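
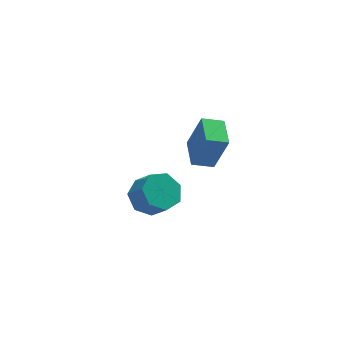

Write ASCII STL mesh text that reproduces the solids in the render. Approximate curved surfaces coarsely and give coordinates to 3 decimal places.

solid 
facet normal -0.381 0.554 -0.741
outer loop
vertex -1.75 2.708 -4.114
vertex -2.727 2.254 -3.951
vertex -2.31 3.152 -3.494
endloop
endfacet
facet normal 0.711 0.687 0.150
outer loop
vertex -1.75 2.708 -4.114
vertex -2.31 3.152 -3.494
vertex -1.195 1.899 -3.032
endloop
endfacet
facet normal 0.711 0.688 0.150
outer loop
vertex -1.195 1.899 -3.032
vertex -2.31 3.152 -3.494
vertex -1.755 2.343 -2.413
endloop
endfacet
facet normal 0.380 -0.554 0.741
outer loop
vertex -1.195 1.899 -3.032
vertex -1.755 2.343 -2.413
vertex -2.173 1.446 -2.869
endloop
endfacet
facet normal -0.380 0.554 -0.741
outer loop
vertex -2.31 3.152 -3.494
vertex -2.727 2.254 -3.951
vertex -3.184 2.92 -3.219
endloop
endfacet
facet normal -0.021 0.795 0.606
outer loop
vertex -2.31 3.152 -3.494
vertex -3.184 2.92 -3.219
vertex -1.755 2.343 -2.413
endloop
endfacet
facet normal -0.020 0.796 0.605
outer loop
vertex -1.755 2.343 -2.413
vertex -3.184 2.92 -3.219
vertex -2.629 2.111 -2.137
endloop
endfacet
facet normal 0.381 -0.554 0.740
outer loop
vertex -1.755 2.343 -2.413
vertex -2.629 2.111 -2.137
vertex -2.173 1.446 -2.869
endloop
endfacet
facet normal -0.380 0.553 -0.741
outer loop
vertex -3.184 2.92 -3.219
vertex -2.727 2.254 -3.951
vertex -3.715 2.187 -3.494
endloop
endfacet
facet normal -0.735 0.305 0.605
outer loop
vertex -3.184 2.92 -3.219
vertex -3.715 2.187 -3.494
vertex -2.629 2.111 -2.137
endloop
endfacet
facet normal -0.735 0.305 0.605
outer loop
vertex -2.629 2.111 -2.137
vertex -3.715 2.187 -3.494
vertex -3.16 1.378 -2.413
endloop
endfacet
facet normal 0.380 -0.554 0.740
outer loop
vertex -2.629 2.111 -2.137
vertex -3.16 1.378 -2.413
vertex -2.173 1.446 -2.869
endloop
endfacet
facet normal -0.380 0.554 -0.740
outer loop
vertex -3.715 2.187 -3.494
vertex -2.727 2.254 -3.951
vertex -3.502 1.505 -4.114
endloop
endfacet
facet normal -0.897 -0.416 0.149
outer loop
vertex -3.715 2.187 -3.494
vertex -3.502 1.505 -4.114
vertex -3.16 1.378 -2.413
endloop
endfacet
facet normal -0.897 -0.416 0.149
outer loop
vertex -3.16 1.378 -2.413
vertex -3.502 1.505 -4.114
vertex -2.947 0.696 -3.032
endloop
endfacet
facet normal 0.380 -0.554 0.741
outer loop
vertex -3.16 1.378 -2.413
vertex -2.947 0.696 -3.032
vertex -2.173 1.446 -2.869
endloop
endfacet
facet normal -0.380 0.554 -0.741
outer loop
vertex -3.502 1.505 -4.114
vertex -2.727 2.254 -3.951
vertex -2.706 1.387 -4.61
endloop
endfacet
facet normal -0.383 -0.823 -0.419
outer loop
vertex -3.502 1.505 -4.114
vertex -2.706 1.387 -4.61
vertex -2.947 0.696 -3.032
endloop
endfacet
facet normal -0.384 -0.823 -0.419
outer loop
vertex -2.947 0.696 -3.032
vertex -2.706 1.387 -4.61
vertex -2.151 0.578 -3.529
endloop
endfacet
facet normal 0.380 -0.554 0.741
outer loop
vertex -2.947 0.696 -3.032
vertex -2.151 0.578 -3.529
vertex -2.173 1.446 -2.869
endloop
endfacet
facet normal -0.380 0.554 -0.741
outer loop
vertex -2.706 1.387 -4.61
vertex -2.727 2.254 -3.951
vertex -1.926 1.922 -4.61
endloop
endfacet
facet normal 0.419 -0.611 -0.672
outer loop
vertex -2.706 1.387 -4.61
vertex -1.926 1.922 -4.61
vertex -2.151 0.578 -3.529
endloop
endfacet
facet normal 0.420 -0.611 -0.672
outer loop
vertex -2.151 0.578 -3.529
vertex -1.926 1.922 -4.61
vertex -1.371 1.114 -3.529
endloop
endfacet
facet normal 0.380 -0.554 0.741
outer loop
vertex -2.151 0.578 -3.529
vertex -1.371 1.114 -3.529
vertex -2.173 1.446 -2.869
endloop
endfacet
facet normal -0.381 0.553 -0.741
outer loop
vertex -1.926 1.922 -4.61
vertex -2.727 2.254 -3.951
vertex -1.75 2.708 -4.114
endloop
endfacet
facet normal 0.906 0.062 -0.419
outer loop
vertex -1.926 1.922 -4.61
vertex -1.75 2.708 -4.114
vertex -1.371 1.114 -3.529
endloop
endfacet
facet normal 0.906 0.062 -0.419
outer loop
vertex -1.371 1.114 -3.529
vertex -1.75 2.708 -4.114
vertex -1.195 1.899 -3.032
endloop
endfacet
facet normal 0.380 -0.554 0.741
outer loop
vertex -1.371 1.114 -3.529
vertex -1.195 1.899 -3.032
vertex -2.173 1.446 -2.869
endloop
endfacet
facet normal -0.951 0.045 0.306
outer loop
vertex -0.682 -1.127 2.998
vertex -0.546 0.414 3.196
vertex -1.29 -0.824 1.064
endloop
endfacet
facet normal -0.088 -0.988 -0.127
outer loop
vertex -0.234 -0.874 0.724
vertex -0.682 -1.127 2.998
vertex -1.29 -0.824 1.064
endloop
endfacet
facet normal -0.951 0.045 0.306
outer loop
vertex -1.29 -0.824 1.064
vertex -0.546 0.414 3.196
vertex -1.154 0.717 1.262
endloop
endfacet
facet normal -0.297 0.147 -0.943
outer loop
vertex -1.154 0.717 1.262
vertex -0.234 -0.874 0.724
vertex -1.29 -0.824 1.064
endloop
endfacet
facet normal 0.297 -0.147 0.943
outer loop
vertex -0.682 -1.127 2.998
vertex 0.51 0.364 2.856
vertex -0.546 0.414 3.196
endloop
endfacet
facet normal -0.088 -0.988 -0.127
outer loop
vertex 0.374 -1.177 2.658
vertex -0.682 -1.127 2.998
vertex -0.234 -0.874 0.724
endloop
endfacet
facet normal 0.297 -0.147 0.943
outer loop
vertex 0.374 -1.177 2.658
vertex 0.51 0.364 2.856
vertex -0.682 -1.127 2.998
endloop
endfacet
facet normal 0.088 0.988 0.127
outer loop
vertex -0.546 0.414 3.196
vertex 0.51 0.364 2.856
vertex -1.154 0.717 1.262
endloop
endfacet
facet normal -0.297 0.147 -0.943
outer loop
vertex -0.098 0.667 0.922
vertex -0.234 -0.874 0.724
vertex -1.154 0.717 1.262
endloop
endfacet
facet normal 0.088 0.988 0.127
outer loop
vertex -1.154 0.717 1.262
vertex 0.51 0.364 2.856
vertex -0.098 0.667 0.922
endloop
endfacet
facet normal 0.951 -0.045 -0.306
outer loop
vertex -0.098 0.667 0.922
vertex 0.374 -1.177 2.658
vertex -0.234 -0.874 0.724
endloop
endfacet
facet normal 0.951 -0.045 -0.306
outer loop
vertex 0.51 0.364 2.856
vertex 0.374 -1.177 2.658
vertex -0.098 0.667 0.922
endloop
endfacet

endsolid


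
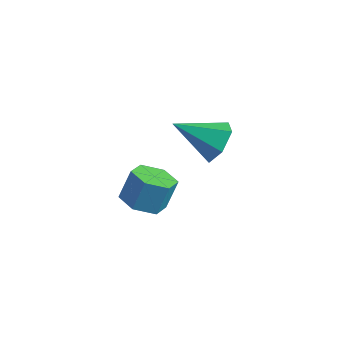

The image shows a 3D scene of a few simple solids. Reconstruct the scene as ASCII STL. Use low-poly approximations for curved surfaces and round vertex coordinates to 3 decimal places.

solid 
facet normal 0.721 0.471 -0.507
outer loop
vertex 0.434 -4.145 3.583
vertex -0.224 -3.45 3.293
vertex 0.292 -3.327 4.141
endloop
endfacet
facet normal 0.341 -0.489 0.803
outer loop
vertex 0.434 -4.145 3.583
vertex 0.292 -3.327 4.141
vertex -1.696 -4.41 4.327
endloop
endfacet
facet normal 0.722 0.471 -0.507
outer loop
vertex 0.292 -3.327 4.141
vertex -0.224 -3.45 3.293
vertex -0.366 -2.632 3.85
endloop
endfacet
facet normal -0.084 0.316 0.945
outer loop
vertex 0.292 -3.327 4.141
vertex -0.366 -2.632 3.85
vertex -1.696 -4.41 4.327
endloop
endfacet
facet normal 0.722 0.471 -0.507
outer loop
vertex -0.366 -2.632 3.85
vertex -0.224 -3.45 3.293
vertex -0.881 -2.755 3.002
endloop
endfacet
facet normal -0.707 0.620 0.340
outer loop
vertex -0.366 -2.632 3.85
vertex -0.881 -2.755 3.002
vertex -1.696 -4.41 4.327
endloop
endfacet
facet normal 0.722 0.471 -0.507
outer loop
vertex -0.881 -2.755 3.002
vertex -0.224 -3.45 3.293
vertex -0.739 -3.573 2.445
endloop
endfacet
facet normal -0.905 0.120 -0.407
outer loop
vertex -0.881 -2.755 3.002
vertex -0.739 -3.573 2.445
vertex -1.696 -4.41 4.327
endloop
endfacet
facet normal 0.722 0.471 -0.507
outer loop
vertex -0.739 -3.573 2.445
vertex -0.224 -3.45 3.293
vertex -0.082 -4.268 2.735
endloop
endfacet
facet normal -0.481 -0.684 -0.549
outer loop
vertex -0.739 -3.573 2.445
vertex -0.082 -4.268 2.735
vertex -1.696 -4.41 4.327
endloop
endfacet
facet normal 0.721 0.471 -0.507
outer loop
vertex -0.082 -4.268 2.735
vertex -0.224 -3.45 3.293
vertex 0.434 -4.145 3.583
endloop
endfacet
facet normal 0.143 -0.988 0.057
outer loop
vertex -0.082 -4.268 2.735
vertex 0.434 -4.145 3.583
vertex -1.696 -4.41 4.327
endloop
endfacet
facet normal -0.119 -0.406 -0.906
outer loop
vertex -2.48 -4.428 -1.788
vertex -3.436 -4.105 -1.807
vertex -2.698 -3.518 -2.167
endloop
endfacet
facet normal 0.969 0.151 -0.195
outer loop
vertex -2.48 -4.428 -1.788
vertex -2.698 -3.518 -2.167
vertex -2.307 -3.839 -0.474
endloop
endfacet
facet normal 0.969 0.151 -0.195
outer loop
vertex -2.307 -3.839 -0.474
vertex -2.698 -3.518 -2.167
vertex -2.525 -2.929 -0.854
endloop
endfacet
facet normal 0.120 0.407 0.906
outer loop
vertex -2.307 -3.839 -0.474
vertex -2.525 -2.929 -0.854
vertex -3.264 -3.515 -0.493
endloop
endfacet
facet normal -0.119 -0.406 -0.906
outer loop
vertex -2.698 -3.518 -2.167
vertex -3.436 -4.105 -1.807
vertex -3.654 -3.194 -2.186
endloop
endfacet
facet normal 0.298 0.856 -0.423
outer loop
vertex -2.698 -3.518 -2.167
vertex -3.654 -3.194 -2.186
vertex -2.525 -2.929 -0.854
endloop
endfacet
facet normal 0.298 0.856 -0.423
outer loop
vertex -2.525 -2.929 -0.854
vertex -3.654 -3.194 -2.186
vertex -3.481 -2.605 -0.873
endloop
endfacet
facet normal 0.120 0.407 0.906
outer loop
vertex -2.525 -2.929 -0.854
vertex -3.481 -2.605 -0.873
vertex -3.264 -3.515 -0.493
endloop
endfacet
facet normal -0.119 -0.406 -0.906
outer loop
vertex -3.654 -3.194 -2.186
vertex -3.436 -4.105 -1.807
vertex -4.393 -3.781 -1.826
endloop
endfacet
facet normal -0.671 0.705 -0.228
outer loop
vertex -3.654 -3.194 -2.186
vertex -4.393 -3.781 -1.826
vertex -3.481 -2.605 -0.873
endloop
endfacet
facet normal -0.671 0.705 -0.228
outer loop
vertex -3.481 -2.605 -0.873
vertex -4.393 -3.781 -1.826
vertex -4.22 -3.192 -0.512
endloop
endfacet
facet normal 0.119 0.407 0.906
outer loop
vertex -3.481 -2.605 -0.873
vertex -4.22 -3.192 -0.512
vertex -3.264 -3.515 -0.493
endloop
endfacet
facet normal -0.120 -0.407 -0.906
outer loop
vertex -4.393 -3.781 -1.826
vertex -3.436 -4.105 -1.807
vertex -4.175 -4.691 -1.446
endloop
endfacet
facet normal -0.969 -0.151 0.195
outer loop
vertex -4.393 -3.781 -1.826
vertex -4.175 -4.691 -1.446
vertex -4.22 -3.192 -0.512
endloop
endfacet
facet normal -0.969 -0.151 0.195
outer loop
vertex -4.22 -3.192 -0.512
vertex -4.175 -4.691 -1.446
vertex -4.002 -4.102 -0.133
endloop
endfacet
facet normal 0.119 0.406 0.906
outer loop
vertex -4.22 -3.192 -0.512
vertex -4.002 -4.102 -0.133
vertex -3.264 -3.515 -0.493
endloop
endfacet
facet normal -0.120 -0.407 -0.906
outer loop
vertex -4.175 -4.691 -1.446
vertex -3.436 -4.105 -1.807
vertex -3.219 -5.015 -1.427
endloop
endfacet
facet normal -0.298 -0.856 0.423
outer loop
vertex -4.175 -4.691 -1.446
vertex -3.219 -5.015 -1.427
vertex -4.002 -4.102 -0.133
endloop
endfacet
facet normal -0.298 -0.856 0.423
outer loop
vertex -4.002 -4.102 -0.133
vertex -3.219 -5.015 -1.427
vertex -3.046 -4.426 -0.114
endloop
endfacet
facet normal 0.119 0.406 0.906
outer loop
vertex -4.002 -4.102 -0.133
vertex -3.046 -4.426 -0.114
vertex -3.264 -3.515 -0.493
endloop
endfacet
facet normal -0.119 -0.407 -0.906
outer loop
vertex -3.219 -5.015 -1.427
vertex -3.436 -4.105 -1.807
vertex -2.48 -4.428 -1.788
endloop
endfacet
facet normal 0.671 -0.705 0.228
outer loop
vertex -3.219 -5.015 -1.427
vertex -2.48 -4.428 -1.788
vertex -3.046 -4.426 -0.114
endloop
endfacet
facet normal 0.671 -0.705 0.228
outer loop
vertex -3.046 -4.426 -0.114
vertex -2.48 -4.428 -1.788
vertex -2.307 -3.839 -0.474
endloop
endfacet
facet normal 0.119 0.406 0.906
outer loop
vertex -3.046 -4.426 -0.114
vertex -2.307 -3.839 -0.474
vertex -3.264 -3.515 -0.493
endloop
endfacet

endsolid


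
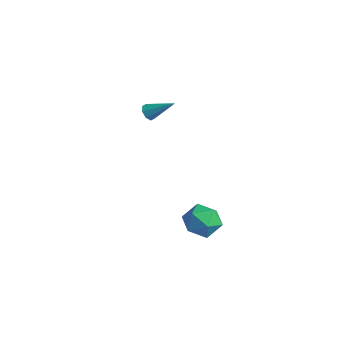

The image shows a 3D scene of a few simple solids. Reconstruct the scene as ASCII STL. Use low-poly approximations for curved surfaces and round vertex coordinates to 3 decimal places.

solid 
facet normal -0.676 -0.467 -0.570
outer loop
vertex -3.423 3.415 1.499
vertex -3.641 3.21 1.925
vertex -3.71 3.646 1.65
endloop
endfacet
facet normal 0.339 0.772 -0.537
outer loop
vertex -3.423 3.415 1.499
vertex -3.71 3.646 1.65
vertex -2.539 3.97 2.855
endloop
endfacet
facet normal -0.676 -0.467 -0.571
outer loop
vertex -3.71 3.646 1.65
vertex -3.641 3.21 1.925
vertex -3.956 3.622 1.961
endloop
endfacet
facet normal -0.192 0.978 -0.076
outer loop
vertex -3.71 3.646 1.65
vertex -3.956 3.622 1.961
vertex -2.539 3.97 2.855
endloop
endfacet
facet normal -0.676 -0.467 -0.571
outer loop
vertex -3.956 3.622 1.961
vertex -3.641 3.21 1.925
vertex -4.018 3.356 2.252
endloop
endfacet
facet normal -0.500 0.690 0.524
outer loop
vertex -3.956 3.622 1.961
vertex -4.018 3.356 2.252
vertex -2.539 3.97 2.855
endloop
endfacet
facet normal -0.676 -0.466 -0.571
outer loop
vertex -4.018 3.356 2.252
vertex -3.641 3.21 1.925
vertex -3.859 3.005 2.35
endloop
endfacet
facet normal -0.402 0.073 0.913
outer loop
vertex -4.018 3.356 2.252
vertex -3.859 3.005 2.35
vertex -2.539 3.97 2.855
endloop
endfacet
facet normal -0.675 -0.467 -0.571
outer loop
vertex -3.859 3.005 2.35
vertex -3.641 3.21 1.925
vertex -3.572 2.774 2.2
endloop
endfacet
facet normal 0.042 -0.507 0.861
outer loop
vertex -3.859 3.005 2.35
vertex -3.572 2.774 2.2
vertex -2.539 3.97 2.855
endloop
endfacet
facet normal -0.677 -0.466 -0.570
outer loop
vertex -3.572 2.774 2.2
vertex -3.641 3.21 1.925
vertex -3.326 2.798 1.888
endloop
endfacet
facet normal 0.575 -0.715 0.398
outer loop
vertex -3.572 2.774 2.2
vertex -3.326 2.798 1.888
vertex -2.539 3.97 2.855
endloop
endfacet
facet normal -0.676 -0.466 -0.570
outer loop
vertex -3.326 2.798 1.888
vertex -3.641 3.21 1.925
vertex -3.264 3.063 1.598
endloop
endfacet
facet normal 0.882 -0.426 -0.201
outer loop
vertex -3.326 2.798 1.888
vertex -3.264 3.063 1.598
vertex -2.539 3.97 2.855
endloop
endfacet
facet normal -0.676 -0.466 -0.570
outer loop
vertex -3.264 3.063 1.598
vertex -3.641 3.21 1.925
vertex -3.423 3.415 1.499
endloop
endfacet
facet normal 0.785 0.189 -0.589
outer loop
vertex -3.264 3.063 1.598
vertex -3.423 3.415 1.499
vertex -2.539 3.97 2.855
endloop
endfacet
facet normal -0.705 0.676 0.215
outer loop
vertex 2.244 1.563 -1.305
vertex 2.43 1.437 -0.299
vertex 2.949 2.149 -0.834
endloop
endfacet
facet normal -0.401 0.816 -0.415
outer loop
vertex 2.244 1.563 -1.305
vertex 2.949 2.149 -0.834
vertex 3.14 1.766 -1.771
endloop
endfacet
facet normal -0.491 0.247 -0.836
outer loop
vertex 2.244 1.563 -1.305
vertex 3.14 1.766 -1.771
vertex 2.739 0.818 -1.816
endloop
endfacet
facet normal -0.850 -0.246 -0.465
outer loop
vertex 2.244 1.563 -1.305
vertex 2.739 0.818 -1.816
vertex 2.3 0.614 -0.906
endloop
endfacet
facet normal -0.983 0.019 0.184
outer loop
vertex 2.244 1.563 -1.305
vertex 2.3 0.614 -0.906
vertex 2.43 1.437 -0.299
endloop
endfacet
facet normal 0.299 0.903 -0.308
outer loop
vertex 3.14 1.766 -1.771
vertex 2.949 2.149 -0.834
vertex 3.88 1.766 -1.054
endloop
endfacet
facet normal -0.193 0.675 0.712
outer loop
vertex 2.949 2.149 -0.834
vertex 2.43 1.437 -0.299
vertex 3.441 1.562 -0.144
endloop
endfacet
facet normal -0.642 -0.387 0.662
outer loop
vertex 2.43 1.437 -0.299
vertex 2.3 0.614 -0.906
vertex 3.04 0.614 -0.189
endloop
endfacet
facet normal -0.428 -0.816 -0.389
outer loop
vertex 2.3 0.614 -0.906
vertex 2.739 0.818 -1.816
vertex 3.231 0.231 -1.126
endloop
endfacet
facet normal 0.154 -0.018 -0.988
outer loop
vertex 2.739 0.818 -1.816
vertex 3.14 1.766 -1.771
vertex 3.75 0.943 -1.661
endloop
endfacet
facet normal 0.850 0.246 0.465
outer loop
vertex 3.936 0.817 -0.655
vertex 3.88 1.766 -1.054
vertex 3.441 1.562 -0.144
endloop
endfacet
facet normal 0.491 -0.247 0.836
outer loop
vertex 3.936 0.817 -0.655
vertex 3.441 1.562 -0.144
vertex 3.04 0.614 -0.189
endloop
endfacet
facet normal 0.401 -0.816 0.415
outer loop
vertex 3.936 0.817 -0.655
vertex 3.04 0.614 -0.189
vertex 3.231 0.231 -1.126
endloop
endfacet
facet normal 0.705 -0.676 -0.215
outer loop
vertex 3.936 0.817 -0.655
vertex 3.231 0.231 -1.126
vertex 3.75 0.943 -1.661
endloop
endfacet
facet normal 0.983 -0.019 -0.184
outer loop
vertex 3.936 0.817 -0.655
vertex 3.75 0.943 -1.661
vertex 3.88 1.766 -1.054
endloop
endfacet
facet normal 0.428 0.816 0.389
outer loop
vertex 3.441 1.562 -0.144
vertex 3.88 1.766 -1.054
vertex 2.949 2.149 -0.834
endloop
endfacet
facet normal -0.154 0.018 0.988
outer loop
vertex 3.04 0.614 -0.189
vertex 3.441 1.562 -0.144
vertex 2.43 1.437 -0.299
endloop
endfacet
facet normal -0.299 -0.903 0.308
outer loop
vertex 3.231 0.231 -1.126
vertex 3.04 0.614 -0.189
vertex 2.3 0.614 -0.906
endloop
endfacet
facet normal 0.193 -0.675 -0.712
outer loop
vertex 3.75 0.943 -1.661
vertex 3.231 0.231 -1.126
vertex 2.739 0.818 -1.816
endloop
endfacet
facet normal 0.642 0.387 -0.662
outer loop
vertex 3.88 1.766 -1.054
vertex 3.75 0.943 -1.661
vertex 3.14 1.766 -1.771
endloop
endfacet

endsolid


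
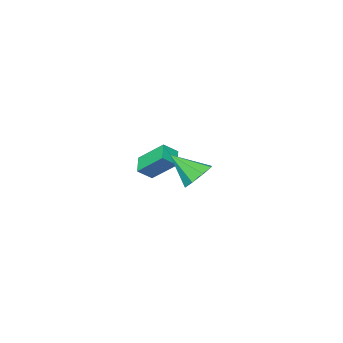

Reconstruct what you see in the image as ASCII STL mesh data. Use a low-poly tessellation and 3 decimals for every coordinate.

solid 
facet normal -0.408 0.631 -0.660
outer loop
vertex 0.589 3.204 -0.293
vertex 0.228 3.709 0.413
vertex 1.034 3.724 -0.071
endloop
endfacet
facet normal 0.781 -0.522 -0.343
outer loop
vertex 0.589 3.204 -0.293
vertex 1.034 3.724 -0.071
vertex 0.992 2.531 1.647
endloop
endfacet
facet normal -0.408 0.630 -0.661
outer loop
vertex 1.034 3.724 -0.071
vertex 0.228 3.709 0.413
vertex 1.007 4.236 0.434
endloop
endfacet
facet normal 0.999 0.017 0.036
outer loop
vertex 1.034 3.724 -0.071
vertex 1.007 4.236 0.434
vertex 0.992 2.531 1.647
endloop
endfacet
facet normal -0.408 0.630 -0.661
outer loop
vertex 1.007 4.236 0.434
vertex 0.228 3.709 0.413
vertex 0.524 4.439 0.926
endloop
endfacet
facet normal 0.732 0.390 0.558
outer loop
vertex 1.007 4.236 0.434
vertex 0.524 4.439 0.926
vertex 0.992 2.531 1.647
endloop
endfacet
facet normal -0.408 0.630 -0.661
outer loop
vertex 0.524 4.439 0.926
vertex 0.228 3.709 0.413
vertex -0.132 4.215 1.118
endloop
endfacet
facet normal 0.138 0.380 0.915
outer loop
vertex 0.524 4.439 0.926
vertex -0.132 4.215 1.118
vertex 0.992 2.531 1.647
endloop
endfacet
facet normal -0.408 0.630 -0.661
outer loop
vertex -0.132 4.215 1.118
vertex 0.228 3.709 0.413
vertex -0.577 3.695 0.897
endloop
endfacet
facet normal -0.437 -0.009 0.900
outer loop
vertex -0.132 4.215 1.118
vertex -0.577 3.695 0.897
vertex 0.992 2.531 1.647
endloop
endfacet
facet normal -0.408 0.631 -0.660
outer loop
vertex -0.577 3.695 0.897
vertex 0.228 3.709 0.413
vertex -0.55 3.183 0.391
endloop
endfacet
facet normal -0.655 -0.548 0.520
outer loop
vertex -0.577 3.695 0.897
vertex -0.55 3.183 0.391
vertex 0.992 2.531 1.647
endloop
endfacet
facet normal -0.408 0.631 -0.660
outer loop
vertex -0.55 3.183 0.391
vertex 0.228 3.709 0.413
vertex -0.067 2.98 -0.101
endloop
endfacet
facet normal -0.389 -0.921 -0.001
outer loop
vertex -0.55 3.183 0.391
vertex -0.067 2.98 -0.101
vertex 0.992 2.531 1.647
endloop
endfacet
facet normal -0.408 0.631 -0.660
outer loop
vertex -0.067 2.98 -0.101
vertex 0.228 3.709 0.413
vertex 0.589 3.204 -0.293
endloop
endfacet
facet normal 0.206 -0.910 -0.359
outer loop
vertex -0.067 2.98 -0.101
vertex 0.589 3.204 -0.293
vertex 0.992 2.531 1.647
endloop
endfacet
facet normal -0.763 0.226 -0.605
outer loop
vertex -2.594 -3.509 -1.994
vertex -3.174 -2.169 -0.763
vertex -1.95 -2.746 -2.522
endloop
endfacet
facet normal 0.303 -0.702 -0.644
outer loop
vertex -1.186 -2.971 -1.917
vertex -2.594 -3.509 -1.994
vertex -1.95 -2.746 -2.522
endloop
endfacet
facet normal -0.764 0.225 -0.605
outer loop
vertex -1.95 -2.746 -2.522
vertex -3.174 -2.169 -0.763
vertex -2.53 -1.405 -1.291
endloop
endfacet
facet normal 0.570 0.676 -0.468
outer loop
vertex -2.53 -1.405 -1.291
vertex -1.186 -2.971 -1.917
vertex -1.95 -2.746 -2.522
endloop
endfacet
facet normal -0.569 -0.676 0.468
outer loop
vertex -2.594 -3.509 -1.994
vertex -2.41 -2.394 -0.158
vertex -3.174 -2.169 -0.763
endloop
endfacet
facet normal 0.303 -0.701 -0.645
outer loop
vertex -1.83 -3.735 -1.389
vertex -2.594 -3.509 -1.994
vertex -1.186 -2.971 -1.917
endloop
endfacet
facet normal -0.570 -0.676 0.467
outer loop
vertex -1.83 -3.735 -1.389
vertex -2.41 -2.394 -0.158
vertex -2.594 -3.509 -1.994
endloop
endfacet
facet normal -0.304 0.702 0.645
outer loop
vertex -3.174 -2.169 -0.763
vertex -2.41 -2.394 -0.158
vertex -2.53 -1.405 -1.291
endloop
endfacet
facet normal 0.570 0.676 -0.467
outer loop
vertex -1.766 -1.631 -0.686
vertex -1.186 -2.971 -1.917
vertex -2.53 -1.405 -1.291
endloop
endfacet
facet normal -0.303 0.702 0.645
outer loop
vertex -2.53 -1.405 -1.291
vertex -2.41 -2.394 -0.158
vertex -1.766 -1.631 -0.686
endloop
endfacet
facet normal 0.764 -0.225 0.605
outer loop
vertex -1.766 -1.631 -0.686
vertex -1.83 -3.735 -1.389
vertex -1.186 -2.971 -1.917
endloop
endfacet
facet normal 0.763 -0.225 0.605
outer loop
vertex -2.41 -2.394 -0.158
vertex -1.83 -3.735 -1.389
vertex -1.766 -1.631 -0.686
endloop
endfacet

endsolid


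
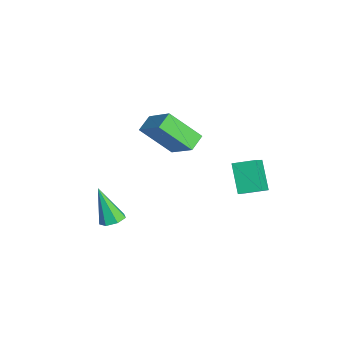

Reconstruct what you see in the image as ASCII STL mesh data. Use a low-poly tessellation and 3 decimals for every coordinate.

solid 
facet normal -0.725 -0.362 -0.586
outer loop
vertex -3.076 -0.173 -1.196
vertex -2.623 1.237 -2.628
vertex -2.463 -0.768 -1.587
endloop
endfacet
facet normal -0.221 -0.684 0.695
outer loop
vertex -1.157 -0.117 -0.532
vertex -3.076 -0.173 -1.196
vertex -2.463 -0.768 -1.587
endloop
endfacet
facet normal -0.724 -0.362 -0.586
outer loop
vertex -2.463 -0.768 -1.587
vertex -2.623 1.237 -2.628
vertex -2.009 0.642 -3.019
endloop
endfacet
facet normal 0.652 -0.633 -0.417
outer loop
vertex -2.009 0.642 -3.019
vertex -1.157 -0.117 -0.532
vertex -2.463 -0.768 -1.587
endloop
endfacet
facet normal -0.652 0.633 0.417
outer loop
vertex -3.076 -0.173 -1.196
vertex -1.317 1.888 -1.573
vertex -2.623 1.237 -2.628
endloop
endfacet
facet normal -0.221 -0.684 0.695
outer loop
vertex -1.771 0.478 -0.141
vertex -3.076 -0.173 -1.196
vertex -1.157 -0.117 -0.532
endloop
endfacet
facet normal -0.653 0.633 0.416
outer loop
vertex -1.771 0.478 -0.141
vertex -1.317 1.888 -1.573
vertex -3.076 -0.173 -1.196
endloop
endfacet
facet normal 0.220 0.684 -0.695
outer loop
vertex -2.623 1.237 -2.628
vertex -1.317 1.888 -1.573
vertex -2.009 0.642 -3.019
endloop
endfacet
facet normal 0.653 -0.633 -0.417
outer loop
vertex -0.704 1.293 -1.964
vertex -1.157 -0.117 -0.532
vertex -2.009 0.642 -3.019
endloop
endfacet
facet normal 0.221 0.684 -0.695
outer loop
vertex -2.009 0.642 -3.019
vertex -1.317 1.888 -1.573
vertex -0.704 1.293 -1.964
endloop
endfacet
facet normal 0.725 0.363 0.586
outer loop
vertex -0.704 1.293 -1.964
vertex -1.771 0.478 -0.141
vertex -1.157 -0.117 -0.532
endloop
endfacet
facet normal 0.725 0.362 0.586
outer loop
vertex -1.317 1.888 -1.573
vertex -1.771 0.478 -0.141
vertex -0.704 1.293 -1.964
endloop
endfacet
facet normal 0.327 0.267 -0.907
outer loop
vertex 1.712 -3.067 -4.5
vertex 1.224 -2.673 -4.56
vertex 1.795 -2.557 -4.32
endloop
endfacet
facet normal 0.802 -0.311 0.510
outer loop
vertex 1.712 -3.067 -4.5
vertex 1.795 -2.557 -4.32
vertex 0.596 -3.187 -2.82
endloop
endfacet
facet normal 0.326 0.268 -0.906
outer loop
vertex 1.795 -2.557 -4.32
vertex 1.224 -2.673 -4.56
vertex 1.448 -2.135 -4.32
endloop
endfacet
facet normal 0.579 0.476 0.662
outer loop
vertex 1.795 -2.557 -4.32
vertex 1.448 -2.135 -4.32
vertex 0.596 -3.187 -2.82
endloop
endfacet
facet normal 0.327 0.268 -0.906
outer loop
vertex 1.448 -2.135 -4.32
vertex 1.224 -2.673 -4.56
vertex 0.932 -2.117 -4.501
endloop
endfacet
facet normal -0.149 0.847 0.510
outer loop
vertex 1.448 -2.135 -4.32
vertex 0.932 -2.117 -4.501
vertex 0.596 -3.187 -2.82
endloop
endfacet
facet normal 0.327 0.268 -0.906
outer loop
vertex 0.932 -2.117 -4.501
vertex 1.224 -2.673 -4.56
vertex 0.637 -2.518 -4.726
endloop
endfacet
facet normal -0.836 0.523 0.165
outer loop
vertex 0.932 -2.117 -4.501
vertex 0.637 -2.518 -4.726
vertex 0.596 -3.187 -2.82
endloop
endfacet
facet normal 0.327 0.268 -0.906
outer loop
vertex 0.637 -2.518 -4.726
vertex 1.224 -2.673 -4.56
vertex 0.783 -3.035 -4.826
endloop
endfacet
facet normal -0.962 -0.251 -0.109
outer loop
vertex 0.637 -2.518 -4.726
vertex 0.783 -3.035 -4.826
vertex 0.596 -3.187 -2.82
endloop
endfacet
facet normal 0.326 0.269 -0.906
outer loop
vertex 0.783 -3.035 -4.826
vertex 1.224 -2.673 -4.56
vertex 1.262 -3.279 -4.726
endloop
endfacet
facet normal -0.433 -0.895 -0.108
outer loop
vertex 0.783 -3.035 -4.826
vertex 1.262 -3.279 -4.726
vertex 0.596 -3.187 -2.82
endloop
endfacet
facet normal 0.328 0.269 -0.906
outer loop
vertex 1.262 -3.279 -4.726
vertex 1.224 -2.673 -4.56
vertex 1.712 -3.067 -4.5
endloop
endfacet
facet normal 0.350 -0.922 0.167
outer loop
vertex 1.262 -3.279 -4.726
vertex 1.712 -3.067 -4.5
vertex 0.596 -3.187 -2.82
endloop
endfacet
facet normal -0.697 0.392 -0.600
outer loop
vertex 0.592 3.096 -2.172
vertex 0.894 4.089 -1.874
vertex 1.661 3.136 -3.389
endloop
endfacet
facet normal -0.280 -0.919 -0.276
outer loop
vertex 2.666 2.571 -2.526
vertex 0.592 3.096 -2.172
vertex 1.661 3.136 -3.389
endloop
endfacet
facet normal -0.697 0.392 -0.600
outer loop
vertex 1.661 3.136 -3.389
vertex 0.894 4.089 -1.874
vertex 1.963 4.129 -3.091
endloop
endfacet
facet normal 0.659 0.025 -0.751
outer loop
vertex 1.963 4.129 -3.091
vertex 2.666 2.571 -2.526
vertex 1.661 3.136 -3.389
endloop
endfacet
facet normal -0.659 -0.025 0.751
outer loop
vertex 0.592 3.096 -2.172
vertex 1.899 3.524 -1.011
vertex 0.894 4.089 -1.874
endloop
endfacet
facet normal -0.280 -0.919 -0.276
outer loop
vertex 1.597 2.531 -1.309
vertex 0.592 3.096 -2.172
vertex 2.666 2.571 -2.526
endloop
endfacet
facet normal -0.659 -0.025 0.751
outer loop
vertex 1.597 2.531 -1.309
vertex 1.899 3.524 -1.011
vertex 0.592 3.096 -2.172
endloop
endfacet
facet normal 0.280 0.919 0.276
outer loop
vertex 0.894 4.089 -1.874
vertex 1.899 3.524 -1.011
vertex 1.963 4.129 -3.091
endloop
endfacet
facet normal 0.659 0.025 -0.751
outer loop
vertex 2.968 3.564 -2.228
vertex 2.666 2.571 -2.526
vertex 1.963 4.129 -3.091
endloop
endfacet
facet normal 0.280 0.919 0.276
outer loop
vertex 1.963 4.129 -3.091
vertex 1.899 3.524 -1.011
vertex 2.968 3.564 -2.228
endloop
endfacet
facet normal 0.697 -0.392 0.600
outer loop
vertex 2.968 3.564 -2.228
vertex 1.597 2.531 -1.309
vertex 2.666 2.571 -2.526
endloop
endfacet
facet normal 0.697 -0.392 0.600
outer loop
vertex 1.899 3.524 -1.011
vertex 1.597 2.531 -1.309
vertex 2.968 3.564 -2.228
endloop
endfacet

endsolid


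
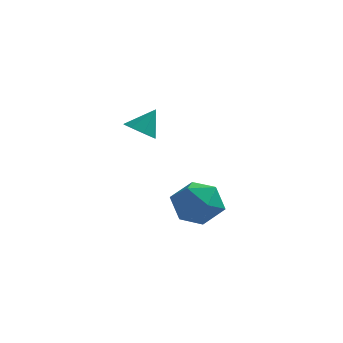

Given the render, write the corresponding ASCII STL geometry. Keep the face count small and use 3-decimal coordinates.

solid 
facet normal -0.431 -0.441 -0.787
outer loop
vertex -1.07 1.391 2.043
vertex -1.564 1.27 2.381
vertex -1.387 1.733 2.025
endloop
endfacet
facet normal 0.728 0.666 -0.166
outer loop
vertex -1.07 1.391 2.043
vertex -1.387 1.733 2.025
vertex -1.116 1.73 3.199
endloop
endfacet
facet normal -0.428 -0.442 -0.788
outer loop
vertex -1.387 1.733 2.025
vertex -1.564 1.27 2.381
vertex -1.808 1.804 2.214
endloop
endfacet
facet normal 0.152 0.988 -0.033
outer loop
vertex -1.387 1.733 2.025
vertex -1.808 1.804 2.214
vertex -1.116 1.73 3.199
endloop
endfacet
facet normal -0.431 -0.443 -0.786
outer loop
vertex -1.808 1.804 2.214
vertex -1.564 1.27 2.381
vertex -2.085 1.562 2.502
endloop
endfacet
facet normal -0.393 0.854 0.340
outer loop
vertex -1.808 1.804 2.214
vertex -2.085 1.562 2.502
vertex -1.116 1.73 3.199
endloop
endfacet
facet normal -0.430 -0.441 -0.788
outer loop
vertex -2.085 1.562 2.502
vertex -1.564 1.27 2.381
vertex -2.057 1.149 2.718
endloop
endfacet
facet normal -0.587 0.344 0.733
outer loop
vertex -2.085 1.562 2.502
vertex -2.057 1.149 2.718
vertex -1.116 1.73 3.199
endloop
endfacet
facet normal -0.430 -0.442 -0.787
outer loop
vertex -2.057 1.149 2.718
vertex -1.564 1.27 2.381
vertex -1.74 0.807 2.737
endloop
endfacet
facet normal -0.318 -0.244 0.916
outer loop
vertex -2.057 1.149 2.718
vertex -1.74 0.807 2.737
vertex -1.116 1.73 3.199
endloop
endfacet
facet normal -0.429 -0.442 -0.788
outer loop
vertex -1.74 0.807 2.737
vertex -1.564 1.27 2.381
vertex -1.319 0.737 2.547
endloop
endfacet
facet normal 0.259 -0.567 0.782
outer loop
vertex -1.74 0.807 2.737
vertex -1.319 0.737 2.547
vertex -1.116 1.73 3.199
endloop
endfacet
facet normal -0.432 -0.443 -0.786
outer loop
vertex -1.319 0.737 2.547
vertex -1.564 1.27 2.381
vertex -1.042 0.978 2.259
endloop
endfacet
facet normal 0.803 -0.433 0.410
outer loop
vertex -1.319 0.737 2.547
vertex -1.042 0.978 2.259
vertex -1.116 1.73 3.199
endloop
endfacet
facet normal -0.431 -0.441 -0.787
outer loop
vertex -1.042 0.978 2.259
vertex -1.564 1.27 2.381
vertex -1.07 1.391 2.043
endloop
endfacet
facet normal 0.997 0.077 0.017
outer loop
vertex -1.042 0.978 2.259
vertex -1.07 1.391 2.043
vertex -1.116 1.73 3.199
endloop
endfacet
facet normal -0.125 0.976 0.178
outer loop
vertex -0.39 3.468 -1.703
vertex -0.201 3.316 -0.734
vertex 0.547 3.526 -1.361
endloop
endfacet
facet normal 0.123 0.867 -0.483
outer loop
vertex -0.39 3.468 -1.703
vertex 0.547 3.526 -1.361
vertex 0.36 3.069 -2.229
endloop
endfacet
facet normal -0.341 0.448 -0.826
outer loop
vertex -0.39 3.468 -1.703
vertex 0.36 3.069 -2.229
vertex -0.504 2.577 -2.139
endloop
endfacet
facet normal -0.877 0.297 -0.378
outer loop
vertex -0.39 3.468 -1.703
vertex -0.504 2.577 -2.139
vertex -0.851 2.729 -1.214
endloop
endfacet
facet normal -0.743 0.624 0.243
outer loop
vertex -0.39 3.468 -1.703
vertex -0.851 2.729 -1.214
vertex -0.201 3.316 -0.734
endloop
endfacet
facet normal 0.741 0.515 -0.431
outer loop
vertex 0.36 3.069 -2.229
vertex 0.547 3.526 -1.361
vertex 1.011 2.671 -1.586
endloop
endfacet
facet normal 0.340 0.691 0.637
outer loop
vertex 0.547 3.526 -1.361
vertex -0.201 3.316 -0.734
vertex 0.664 2.823 -0.661
endloop
endfacet
facet normal -0.659 0.122 0.742
outer loop
vertex -0.201 3.316 -0.734
vertex -0.851 2.729 -1.214
vertex -0.2 2.331 -0.571
endloop
endfacet
facet normal -0.875 -0.406 -0.262
outer loop
vertex -0.851 2.729 -1.214
vertex -0.504 2.577 -2.139
vertex -0.387 1.874 -1.439
endloop
endfacet
facet normal -0.010 -0.163 -0.987
outer loop
vertex -0.504 2.577 -2.139
vertex 0.36 3.069 -2.229
vertex 0.361 2.084 -2.066
endloop
endfacet
facet normal 0.877 -0.297 0.378
outer loop
vertex 0.55 1.932 -1.097
vertex 1.011 2.671 -1.586
vertex 0.664 2.823 -0.661
endloop
endfacet
facet normal 0.341 -0.448 0.826
outer loop
vertex 0.55 1.932 -1.097
vertex 0.664 2.823 -0.661
vertex -0.2 2.331 -0.571
endloop
endfacet
facet normal -0.123 -0.867 0.483
outer loop
vertex 0.55 1.932 -1.097
vertex -0.2 2.331 -0.571
vertex -0.387 1.874 -1.439
endloop
endfacet
facet normal 0.125 -0.976 -0.178
outer loop
vertex 0.55 1.932 -1.097
vertex -0.387 1.874 -1.439
vertex 0.361 2.084 -2.066
endloop
endfacet
facet normal 0.743 -0.624 -0.243
outer loop
vertex 0.55 1.932 -1.097
vertex 0.361 2.084 -2.066
vertex 1.011 2.671 -1.586
endloop
endfacet
facet normal 0.875 0.406 0.262
outer loop
vertex 0.664 2.823 -0.661
vertex 1.011 2.671 -1.586
vertex 0.547 3.526 -1.361
endloop
endfacet
facet normal 0.010 0.163 0.987
outer loop
vertex -0.2 2.331 -0.571
vertex 0.664 2.823 -0.661
vertex -0.201 3.316 -0.734
endloop
endfacet
facet normal -0.741 -0.515 0.431
outer loop
vertex -0.387 1.874 -1.439
vertex -0.2 2.331 -0.571
vertex -0.851 2.729 -1.214
endloop
endfacet
facet normal -0.340 -0.691 -0.637
outer loop
vertex 0.361 2.084 -2.066
vertex -0.387 1.874 -1.439
vertex -0.504 2.577 -2.139
endloop
endfacet
facet normal 0.659 -0.122 -0.742
outer loop
vertex 1.011 2.671 -1.586
vertex 0.361 2.084 -2.066
vertex 0.36 3.069 -2.229
endloop
endfacet

endsolid


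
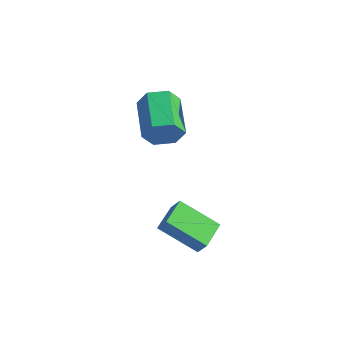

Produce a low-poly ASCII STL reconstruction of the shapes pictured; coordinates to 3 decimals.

solid 
facet normal -0.550 0.004 -0.835
outer loop
vertex 1.001 -3.123 -3.085
vertex 0.661 -1.806 -2.855
vertex 2.646 -2.51 -4.164
endloop
endfacet
facet normal 0.246 -0.955 -0.167
outer loop
vertex 3.119 -2.514 -3.445
vertex 1.001 -3.123 -3.085
vertex 2.646 -2.51 -4.164
endloop
endfacet
facet normal -0.549 0.005 -0.836
outer loop
vertex 2.646 -2.51 -4.164
vertex 0.661 -1.806 -2.855
vertex 2.306 -1.193 -3.933
endloop
endfacet
facet normal 0.798 0.298 -0.523
outer loop
vertex 2.306 -1.193 -3.933
vertex 3.119 -2.514 -3.445
vertex 2.646 -2.51 -4.164
endloop
endfacet
facet normal -0.798 -0.298 0.524
outer loop
vertex 1.001 -3.123 -3.085
vertex 1.134 -1.81 -2.136
vertex 0.661 -1.806 -2.855
endloop
endfacet
facet normal 0.246 -0.955 -0.167
outer loop
vertex 1.474 -3.127 -2.367
vertex 1.001 -3.123 -3.085
vertex 3.119 -2.514 -3.445
endloop
endfacet
facet normal -0.798 -0.298 0.524
outer loop
vertex 1.474 -3.127 -2.367
vertex 1.134 -1.81 -2.136
vertex 1.001 -3.123 -3.085
endloop
endfacet
facet normal -0.246 0.955 0.167
outer loop
vertex 0.661 -1.806 -2.855
vertex 1.134 -1.81 -2.136
vertex 2.306 -1.193 -3.933
endloop
endfacet
facet normal 0.798 0.298 -0.524
outer loop
vertex 2.779 -1.197 -3.215
vertex 3.119 -2.514 -3.445
vertex 2.306 -1.193 -3.933
endloop
endfacet
facet normal -0.246 0.955 0.167
outer loop
vertex 2.306 -1.193 -3.933
vertex 1.134 -1.81 -2.136
vertex 2.779 -1.197 -3.215
endloop
endfacet
facet normal 0.549 -0.004 0.836
outer loop
vertex 2.779 -1.197 -3.215
vertex 1.474 -3.127 -2.367
vertex 3.119 -2.514 -3.445
endloop
endfacet
facet normal 0.550 -0.005 0.835
outer loop
vertex 1.134 -1.81 -2.136
vertex 1.474 -3.127 -2.367
vertex 2.779 -1.197 -3.215
endloop
endfacet
facet normal 0.691 -0.674 -0.261
outer loop
vertex -1.353 0.903 -0.303
vertex -1.814 0.751 -1.131
vertex -1.134 1.427 -1.077
endloop
endfacet
facet normal 0.686 0.497 0.531
outer loop
vertex -1.353 0.903 -0.303
vertex -1.134 1.427 -1.077
vertex -2.845 2.361 0.259
endloop
endfacet
facet normal 0.686 0.498 0.531
outer loop
vertex -2.845 2.361 0.259
vertex -1.134 1.427 -1.077
vertex -2.626 2.884 -0.515
endloop
endfacet
facet normal -0.690 0.675 0.261
outer loop
vertex -2.845 2.361 0.259
vertex -2.626 2.884 -0.515
vertex -3.306 2.209 -0.569
endloop
endfacet
facet normal 0.691 -0.674 -0.261
outer loop
vertex -1.134 1.427 -1.077
vertex -1.814 0.751 -1.131
vertex -1.595 1.275 -1.905
endloop
endfacet
facet normal 0.541 0.721 -0.433
outer loop
vertex -1.134 1.427 -1.077
vertex -1.595 1.275 -1.905
vertex -2.626 2.884 -0.515
endloop
endfacet
facet normal 0.541 0.721 -0.433
outer loop
vertex -2.626 2.884 -0.515
vertex -1.595 1.275 -1.905
vertex -3.087 2.732 -1.343
endloop
endfacet
facet normal -0.690 0.675 0.261
outer loop
vertex -2.626 2.884 -0.515
vertex -3.087 2.732 -1.343
vertex -3.306 2.209 -0.569
endloop
endfacet
facet normal 0.691 -0.674 -0.261
outer loop
vertex -1.595 1.275 -1.905
vertex -1.814 0.751 -1.131
vertex -2.275 0.599 -1.959
endloop
endfacet
facet normal -0.145 0.223 -0.964
outer loop
vertex -1.595 1.275 -1.905
vertex -2.275 0.599 -1.959
vertex -3.087 2.732 -1.343
endloop
endfacet
facet normal -0.145 0.223 -0.964
outer loop
vertex -3.087 2.732 -1.343
vertex -2.275 0.599 -1.959
vertex -3.767 2.057 -1.397
endloop
endfacet
facet normal -0.690 0.675 0.261
outer loop
vertex -3.087 2.732 -1.343
vertex -3.767 2.057 -1.397
vertex -3.306 2.209 -0.569
endloop
endfacet
facet normal 0.690 -0.675 -0.261
outer loop
vertex -2.275 0.599 -1.959
vertex -1.814 0.751 -1.131
vertex -2.494 0.076 -1.185
endloop
endfacet
facet normal -0.686 -0.498 -0.530
outer loop
vertex -2.275 0.599 -1.959
vertex -2.494 0.076 -1.185
vertex -3.767 2.057 -1.397
endloop
endfacet
facet normal -0.686 -0.498 -0.531
outer loop
vertex -3.767 2.057 -1.397
vertex -2.494 0.076 -1.185
vertex -3.986 1.533 -0.623
endloop
endfacet
facet normal -0.691 0.674 0.261
outer loop
vertex -3.767 2.057 -1.397
vertex -3.986 1.533 -0.623
vertex -3.306 2.209 -0.569
endloop
endfacet
facet normal 0.690 -0.675 -0.261
outer loop
vertex -2.494 0.076 -1.185
vertex -1.814 0.751 -1.131
vertex -2.033 0.228 -0.357
endloop
endfacet
facet normal -0.541 -0.721 0.433
outer loop
vertex -2.494 0.076 -1.185
vertex -2.033 0.228 -0.357
vertex -3.986 1.533 -0.623
endloop
endfacet
facet normal -0.541 -0.721 0.433
outer loop
vertex -3.986 1.533 -0.623
vertex -2.033 0.228 -0.357
vertex -3.525 1.685 0.205
endloop
endfacet
facet normal -0.691 0.674 0.261
outer loop
vertex -3.986 1.533 -0.623
vertex -3.525 1.685 0.205
vertex -3.306 2.209 -0.569
endloop
endfacet
facet normal 0.690 -0.675 -0.261
outer loop
vertex -2.033 0.228 -0.357
vertex -1.814 0.751 -1.131
vertex -1.353 0.903 -0.303
endloop
endfacet
facet normal 0.145 -0.223 0.964
outer loop
vertex -2.033 0.228 -0.357
vertex -1.353 0.903 -0.303
vertex -3.525 1.685 0.205
endloop
endfacet
facet normal 0.145 -0.223 0.964
outer loop
vertex -3.525 1.685 0.205
vertex -1.353 0.903 -0.303
vertex -2.845 2.361 0.259
endloop
endfacet
facet normal -0.691 0.674 0.261
outer loop
vertex -3.525 1.685 0.205
vertex -2.845 2.361 0.259
vertex -3.306 2.209 -0.569
endloop
endfacet

endsolid


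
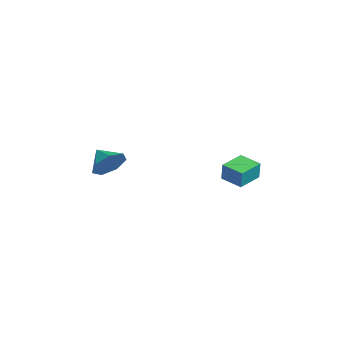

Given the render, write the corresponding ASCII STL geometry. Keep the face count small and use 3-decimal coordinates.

solid 
facet normal 0.777 0.423 -0.467
outer loop
vertex 1.785 -3.704 -1.191
vertex 1.206 -3.658 -2.113
vertex 1.279 -2.915 -1.319
endloop
endfacet
facet normal -0.179 0.045 0.983
outer loop
vertex 1.785 -3.704 -1.191
vertex 1.279 -2.915 -1.319
vertex 0.134 -4.242 -1.467
endloop
endfacet
facet normal 0.776 0.424 -0.468
outer loop
vertex 1.279 -2.915 -1.319
vertex 1.206 -3.658 -2.113
vertex 0.717 -2.686 -2.044
endloop
endfacet
facet normal -0.622 0.466 0.629
outer loop
vertex 1.279 -2.915 -1.319
vertex 0.717 -2.686 -2.044
vertex 0.134 -4.242 -1.467
endloop
endfacet
facet normal 0.776 0.424 -0.467
outer loop
vertex 0.717 -2.686 -2.044
vertex 1.206 -3.658 -2.113
vertex 0.523 -3.189 -2.822
endloop
endfacet
facet normal -0.936 0.353 0.005
outer loop
vertex 0.717 -2.686 -2.044
vertex 0.523 -3.189 -2.822
vertex 0.134 -4.242 -1.467
endloop
endfacet
facet normal 0.776 0.423 -0.468
outer loop
vertex 0.523 -3.189 -2.822
vertex 1.206 -3.658 -2.113
vertex 0.843 -4.046 -3.065
endloop
endfacet
facet normal -0.884 -0.211 -0.418
outer loop
vertex 0.523 -3.189 -2.822
vertex 0.843 -4.046 -3.065
vertex 0.134 -4.242 -1.467
endloop
endfacet
facet normal 0.776 0.423 -0.468
outer loop
vertex 0.843 -4.046 -3.065
vertex 1.206 -3.658 -2.113
vertex 1.436 -4.61 -2.591
endloop
endfacet
facet normal -0.504 -0.801 -0.322
outer loop
vertex 0.843 -4.046 -3.065
vertex 1.436 -4.61 -2.591
vertex 0.134 -4.242 -1.467
endloop
endfacet
facet normal 0.777 0.422 -0.467
outer loop
vertex 1.436 -4.61 -2.591
vertex 1.206 -3.658 -2.113
vertex 1.855 -4.458 -1.757
endloop
endfacet
facet normal -0.085 -0.972 0.220
outer loop
vertex 1.436 -4.61 -2.591
vertex 1.855 -4.458 -1.757
vertex 0.134 -4.242 -1.467
endloop
endfacet
facet normal 0.777 0.423 -0.467
outer loop
vertex 1.855 -4.458 -1.757
vertex 1.206 -3.658 -2.113
vertex 1.785 -3.704 -1.191
endloop
endfacet
facet normal 0.060 -0.596 0.801
outer loop
vertex 1.855 -4.458 -1.757
vertex 1.785 -3.704 -1.191
vertex 0.134 -4.242 -1.467
endloop
endfacet
facet normal -0.740 -0.652 0.165
outer loop
vertex 2.091 2.329 -2.135
vertex 1.107 3.497 -1.936
vertex 1.846 2.317 -3.279
endloop
endfacet
facet normal 0.639 -0.759 -0.129
outer loop
vertex 2.853 3.203 -3.504
vertex 2.091 2.329 -2.135
vertex 1.846 2.317 -3.279
endloop
endfacet
facet normal -0.740 -0.652 0.165
outer loop
vertex 1.846 2.317 -3.279
vertex 1.107 3.497 -1.936
vertex 0.862 3.485 -3.08
endloop
endfacet
facet normal -0.210 -0.010 -0.978
outer loop
vertex 0.862 3.485 -3.08
vertex 2.853 3.203 -3.504
vertex 1.846 2.317 -3.279
endloop
endfacet
facet normal 0.210 0.010 0.978
outer loop
vertex 2.091 2.329 -2.135
vertex 2.114 4.383 -2.161
vertex 1.107 3.497 -1.936
endloop
endfacet
facet normal 0.639 -0.759 -0.129
outer loop
vertex 3.098 3.215 -2.36
vertex 2.091 2.329 -2.135
vertex 2.853 3.203 -3.504
endloop
endfacet
facet normal 0.210 0.010 0.978
outer loop
vertex 3.098 3.215 -2.36
vertex 2.114 4.383 -2.161
vertex 2.091 2.329 -2.135
endloop
endfacet
facet normal -0.639 0.759 0.129
outer loop
vertex 1.107 3.497 -1.936
vertex 2.114 4.383 -2.161
vertex 0.862 3.485 -3.08
endloop
endfacet
facet normal -0.210 -0.010 -0.978
outer loop
vertex 1.869 4.371 -3.305
vertex 2.853 3.203 -3.504
vertex 0.862 3.485 -3.08
endloop
endfacet
facet normal -0.639 0.759 0.129
outer loop
vertex 0.862 3.485 -3.08
vertex 2.114 4.383 -2.161
vertex 1.869 4.371 -3.305
endloop
endfacet
facet normal 0.740 0.652 -0.165
outer loop
vertex 1.869 4.371 -3.305
vertex 3.098 3.215 -2.36
vertex 2.853 3.203 -3.504
endloop
endfacet
facet normal 0.740 0.652 -0.165
outer loop
vertex 2.114 4.383 -2.161
vertex 3.098 3.215 -2.36
vertex 1.869 4.371 -3.305
endloop
endfacet

endsolid


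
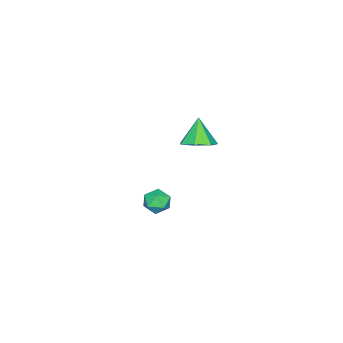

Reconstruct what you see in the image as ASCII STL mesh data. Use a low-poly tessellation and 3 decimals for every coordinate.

solid 
facet normal 0.431 0.238 -0.870
outer loop
vertex -2.361 -1.526 -2.349
vertex -3.026 -1.032 -2.543
vertex -2.312 -0.822 -2.132
endloop
endfacet
facet normal 0.584 -0.276 0.763
outer loop
vertex -2.361 -1.526 -2.349
vertex -2.312 -0.822 -2.132
vertex -3.634 -1.368 -1.317
endloop
endfacet
facet normal 0.431 0.238 -0.870
outer loop
vertex -2.312 -0.822 -2.132
vertex -3.026 -1.032 -2.543
vertex -2.8 -0.277 -2.225
endloop
endfacet
facet normal 0.332 0.440 0.834
outer loop
vertex -2.312 -0.822 -2.132
vertex -2.8 -0.277 -2.225
vertex -3.634 -1.368 -1.317
endloop
endfacet
facet normal 0.432 0.237 -0.870
outer loop
vertex -2.8 -0.277 -2.225
vertex -3.026 -1.032 -2.543
vertex -3.458 -0.3 -2.558
endloop
endfacet
facet normal -0.324 0.739 0.590
outer loop
vertex -2.8 -0.277 -2.225
vertex -3.458 -0.3 -2.558
vertex -3.634 -1.368 -1.317
endloop
endfacet
facet normal 0.432 0.237 -0.870
outer loop
vertex -3.458 -0.3 -2.558
vertex -3.026 -1.032 -2.543
vertex -3.79 -0.875 -2.88
endloop
endfacet
facet normal -0.893 0.396 0.214
outer loop
vertex -3.458 -0.3 -2.558
vertex -3.79 -0.875 -2.88
vertex -3.634 -1.368 -1.317
endloop
endfacet
facet normal 0.432 0.237 -0.870
outer loop
vertex -3.79 -0.875 -2.88
vertex -3.026 -1.032 -2.543
vertex -3.547 -1.568 -2.948
endloop
endfacet
facet normal -0.944 -0.330 -0.010
outer loop
vertex -3.79 -0.875 -2.88
vertex -3.547 -1.568 -2.948
vertex -3.634 -1.368 -1.317
endloop
endfacet
facet normal 0.431 0.238 -0.870
outer loop
vertex -3.547 -1.568 -2.948
vertex -3.026 -1.032 -2.543
vertex -2.911 -1.857 -2.712
endloop
endfacet
facet normal -0.439 -0.895 0.086
outer loop
vertex -3.547 -1.568 -2.948
vertex -2.911 -1.857 -2.712
vertex -3.634 -1.368 -1.317
endloop
endfacet
facet normal 0.431 0.238 -0.870
outer loop
vertex -2.911 -1.857 -2.712
vertex -3.026 -1.032 -2.543
vertex -2.361 -1.526 -2.349
endloop
endfacet
facet normal 0.240 -0.870 0.430
outer loop
vertex -2.911 -1.857 -2.712
vertex -2.361 -1.526 -2.349
vertex -3.634 -1.368 -1.317
endloop
endfacet
facet normal -0.716 0.693 -0.078
outer loop
vertex 2.401 0.696 -2.459
vertex 1.977 0.29 -2.175
vertex 2.332 0.698 -1.811
endloop
endfacet
facet normal -0.075 0.997 -0.011
outer loop
vertex 2.401 0.696 -2.459
vertex 2.332 0.698 -1.811
vertex 2.926 0.74 -2.076
endloop
endfacet
facet normal 0.335 0.766 -0.548
outer loop
vertex 2.401 0.696 -2.459
vertex 2.926 0.74 -2.076
vertex 2.939 0.357 -2.604
endloop
endfacet
facet normal -0.053 0.320 -0.946
outer loop
vertex 2.401 0.696 -2.459
vertex 2.939 0.357 -2.604
vertex 2.352 0.079 -2.665
endloop
endfacet
facet normal -0.703 0.275 -0.656
outer loop
vertex 2.401 0.696 -2.459
vertex 2.352 0.079 -2.665
vertex 1.977 0.29 -2.175
endloop
endfacet
facet normal 0.213 0.770 0.601
outer loop
vertex 2.926 0.74 -2.076
vertex 2.332 0.698 -1.811
vertex 2.828 0.361 -1.555
endloop
endfacet
facet normal -0.825 0.278 0.492
outer loop
vertex 2.332 0.698 -1.811
vertex 1.977 0.29 -2.175
vertex 2.241 0.083 -1.616
endloop
endfacet
facet normal -0.803 -0.400 -0.442
outer loop
vertex 1.977 0.29 -2.175
vertex 2.352 0.079 -2.665
vertex 2.254 -0.3 -2.144
endloop
endfacet
facet normal 0.249 -0.326 -0.912
outer loop
vertex 2.352 0.079 -2.665
vertex 2.939 0.357 -2.604
vertex 2.848 -0.258 -2.409
endloop
endfacet
facet normal 0.878 0.398 -0.267
outer loop
vertex 2.939 0.357 -2.604
vertex 2.926 0.74 -2.076
vertex 3.203 0.15 -2.045
endloop
endfacet
facet normal 0.053 -0.320 0.946
outer loop
vertex 2.779 -0.256 -1.761
vertex 2.828 0.361 -1.555
vertex 2.241 0.083 -1.616
endloop
endfacet
facet normal -0.335 -0.766 0.548
outer loop
vertex 2.779 -0.256 -1.761
vertex 2.241 0.083 -1.616
vertex 2.254 -0.3 -2.144
endloop
endfacet
facet normal 0.075 -0.997 0.011
outer loop
vertex 2.779 -0.256 -1.761
vertex 2.254 -0.3 -2.144
vertex 2.848 -0.258 -2.409
endloop
endfacet
facet normal 0.716 -0.693 0.078
outer loop
vertex 2.779 -0.256 -1.761
vertex 2.848 -0.258 -2.409
vertex 3.203 0.15 -2.045
endloop
endfacet
facet normal 0.703 -0.275 0.656
outer loop
vertex 2.779 -0.256 -1.761
vertex 3.203 0.15 -2.045
vertex 2.828 0.361 -1.555
endloop
endfacet
facet normal -0.249 0.326 0.912
outer loop
vertex 2.241 0.083 -1.616
vertex 2.828 0.361 -1.555
vertex 2.332 0.698 -1.811
endloop
endfacet
facet normal -0.878 -0.398 0.267
outer loop
vertex 2.254 -0.3 -2.144
vertex 2.241 0.083 -1.616
vertex 1.977 0.29 -2.175
endloop
endfacet
facet normal -0.213 -0.770 -0.601
outer loop
vertex 2.848 -0.258 -2.409
vertex 2.254 -0.3 -2.144
vertex 2.352 0.079 -2.665
endloop
endfacet
facet normal 0.825 -0.278 -0.492
outer loop
vertex 3.203 0.15 -2.045
vertex 2.848 -0.258 -2.409
vertex 2.939 0.357 -2.604
endloop
endfacet
facet normal 0.803 0.400 0.442
outer loop
vertex 2.828 0.361 -1.555
vertex 3.203 0.15 -2.045
vertex 2.926 0.74 -2.076
endloop
endfacet

endsolid


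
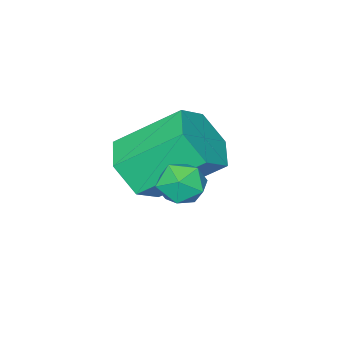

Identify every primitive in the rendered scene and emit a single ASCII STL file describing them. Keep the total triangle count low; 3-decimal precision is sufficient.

solid 
facet normal 0.490 -0.624 -0.609
outer loop
vertex -2.531 0.011 -1.699
vertex -3.182 -0.705 -1.49
vertex -3.347 -0.093 -2.25
endloop
endfacet
facet normal 0.283 0.775 -0.566
outer loop
vertex -2.531 0.011 -1.699
vertex -3.347 -0.093 -2.25
vertex -3.548 1.302 -0.44
endloop
endfacet
facet normal 0.282 0.775 -0.566
outer loop
vertex -3.548 1.302 -0.44
vertex -3.347 -0.093 -2.25
vertex -4.364 1.197 -0.991
endloop
endfacet
facet normal -0.491 0.623 0.608
outer loop
vertex -3.548 1.302 -0.44
vertex -4.364 1.197 -0.991
vertex -4.198 0.585 -0.23
endloop
endfacet
facet normal 0.492 -0.623 -0.608
outer loop
vertex -3.347 -0.093 -2.25
vertex -3.182 -0.705 -1.49
vertex -3.997 -0.81 -2.041
endloop
endfacet
facet normal -0.572 0.296 -0.765
outer loop
vertex -3.347 -0.093 -2.25
vertex -3.997 -0.81 -2.041
vertex -4.364 1.197 -0.991
endloop
endfacet
facet normal -0.572 0.296 -0.765
outer loop
vertex -4.364 1.197 -0.991
vertex -3.997 -0.81 -2.041
vertex -5.014 0.48 -0.782
endloop
endfacet
facet normal -0.492 0.623 0.608
outer loop
vertex -4.364 1.197 -0.991
vertex -5.014 0.48 -0.782
vertex -4.198 0.585 -0.23
endloop
endfacet
facet normal 0.491 -0.624 -0.608
outer loop
vertex -3.997 -0.81 -2.041
vertex -3.182 -0.705 -1.49
vertex -3.832 -1.422 -1.28
endloop
endfacet
facet normal -0.855 -0.479 -0.200
outer loop
vertex -3.997 -0.81 -2.041
vertex -3.832 -1.422 -1.28
vertex -5.014 0.48 -0.782
endloop
endfacet
facet normal -0.855 -0.479 -0.199
outer loop
vertex -5.014 0.48 -0.782
vertex -3.832 -1.422 -1.28
vertex -4.849 -0.131 -0.021
endloop
endfacet
facet normal -0.491 0.624 0.608
outer loop
vertex -5.014 0.48 -0.782
vertex -4.849 -0.131 -0.021
vertex -4.198 0.585 -0.23
endloop
endfacet
facet normal 0.491 -0.623 -0.608
outer loop
vertex -3.832 -1.422 -1.28
vertex -3.182 -0.705 -1.49
vertex -3.016 -1.317 -0.729
endloop
endfacet
facet normal -0.283 -0.775 0.566
outer loop
vertex -3.832 -1.422 -1.28
vertex -3.016 -1.317 -0.729
vertex -4.849 -0.131 -0.021
endloop
endfacet
facet normal -0.283 -0.775 0.565
outer loop
vertex -4.849 -0.131 -0.021
vertex -3.016 -1.317 -0.729
vertex -4.033 -0.027 0.53
endloop
endfacet
facet normal -0.490 0.624 0.609
outer loop
vertex -4.849 -0.131 -0.021
vertex -4.033 -0.027 0.53
vertex -4.198 0.585 -0.23
endloop
endfacet
facet normal 0.492 -0.623 -0.608
outer loop
vertex -3.016 -1.317 -0.729
vertex -3.182 -0.705 -1.49
vertex -2.366 -0.6 -0.938
endloop
endfacet
facet normal 0.572 -0.296 0.765
outer loop
vertex -3.016 -1.317 -0.729
vertex -2.366 -0.6 -0.938
vertex -4.033 -0.027 0.53
endloop
endfacet
facet normal 0.572 -0.296 0.765
outer loop
vertex -4.033 -0.027 0.53
vertex -2.366 -0.6 -0.938
vertex -3.383 0.69 0.321
endloop
endfacet
facet normal -0.492 0.623 0.608
outer loop
vertex -4.033 -0.027 0.53
vertex -3.383 0.69 0.321
vertex -4.198 0.585 -0.23
endloop
endfacet
facet normal 0.491 -0.624 -0.608
outer loop
vertex -2.366 -0.6 -0.938
vertex -3.182 -0.705 -1.49
vertex -2.531 0.011 -1.699
endloop
endfacet
facet normal 0.855 0.479 0.199
outer loop
vertex -2.366 -0.6 -0.938
vertex -2.531 0.011 -1.699
vertex -3.383 0.69 0.321
endloop
endfacet
facet normal 0.855 0.479 0.200
outer loop
vertex -3.383 0.69 0.321
vertex -2.531 0.011 -1.699
vertex -3.548 1.302 -0.44
endloop
endfacet
facet normal -0.491 0.624 0.608
outer loop
vertex -3.383 0.69 0.321
vertex -3.548 1.302 -0.44
vertex -4.198 0.585 -0.23
endloop
endfacet
facet normal -0.514 0.761 -0.396
outer loop
vertex -2.345 2.142 -0.787
vertex -2.792 2.093 -0.301
vertex -2.265 2.487 -0.228
endloop
endfacet
facet normal 0.182 0.825 -0.535
outer loop
vertex -2.345 2.142 -0.787
vertex -2.265 2.487 -0.228
vertex -1.745 2.189 -0.51
endloop
endfacet
facet normal 0.391 0.240 -0.888
outer loop
vertex -2.345 2.142 -0.787
vertex -1.745 2.189 -0.51
vertex -1.951 1.61 -0.757
endloop
endfacet
facet normal -0.176 -0.185 -0.967
outer loop
vertex -2.345 2.142 -0.787
vertex -1.951 1.61 -0.757
vertex -2.598 1.55 -0.628
endloop
endfacet
facet normal -0.736 0.136 -0.663
outer loop
vertex -2.345 2.142 -0.787
vertex -2.598 1.55 -0.628
vertex -2.792 2.093 -0.301
endloop
endfacet
facet normal 0.530 0.843 0.086
outer loop
vertex -1.745 2.189 -0.51
vertex -2.265 2.487 -0.228
vertex -1.822 2.17 0.148
endloop
endfacet
facet normal -0.596 0.740 0.311
outer loop
vertex -2.265 2.487 -0.228
vertex -2.792 2.093 -0.301
vertex -2.469 2.11 0.277
endloop
endfacet
facet normal -0.956 -0.269 -0.120
outer loop
vertex -2.792 2.093 -0.301
vertex -2.598 1.55 -0.628
vertex -2.675 1.531 0.03
endloop
endfacet
facet normal -0.048 -0.791 -0.610
outer loop
vertex -2.598 1.55 -0.628
vertex -1.951 1.61 -0.757
vertex -2.155 1.233 -0.252
endloop
endfacet
facet normal 0.870 -0.103 -0.483
outer loop
vertex -1.951 1.61 -0.757
vertex -1.745 2.189 -0.51
vertex -1.628 1.627 -0.179
endloop
endfacet
facet normal 0.176 0.185 0.967
outer loop
vertex -2.075 1.578 0.307
vertex -1.822 2.17 0.148
vertex -2.469 2.11 0.277
endloop
endfacet
facet normal -0.391 -0.240 0.888
outer loop
vertex -2.075 1.578 0.307
vertex -2.469 2.11 0.277
vertex -2.675 1.531 0.03
endloop
endfacet
facet normal -0.182 -0.825 0.535
outer loop
vertex -2.075 1.578 0.307
vertex -2.675 1.531 0.03
vertex -2.155 1.233 -0.252
endloop
endfacet
facet normal 0.514 -0.761 0.396
outer loop
vertex -2.075 1.578 0.307
vertex -2.155 1.233 -0.252
vertex -1.628 1.627 -0.179
endloop
endfacet
facet normal 0.736 -0.136 0.663
outer loop
vertex -2.075 1.578 0.307
vertex -1.628 1.627 -0.179
vertex -1.822 2.17 0.148
endloop
endfacet
facet normal 0.048 0.791 0.610
outer loop
vertex -2.469 2.11 0.277
vertex -1.822 2.17 0.148
vertex -2.265 2.487 -0.228
endloop
endfacet
facet normal -0.870 0.103 0.483
outer loop
vertex -2.675 1.531 0.03
vertex -2.469 2.11 0.277
vertex -2.792 2.093 -0.301
endloop
endfacet
facet normal -0.530 -0.843 -0.086
outer loop
vertex -2.155 1.233 -0.252
vertex -2.675 1.531 0.03
vertex -2.598 1.55 -0.628
endloop
endfacet
facet normal 0.596 -0.740 -0.311
outer loop
vertex -1.628 1.627 -0.179
vertex -2.155 1.233 -0.252
vertex -1.951 1.61 -0.757
endloop
endfacet
facet normal 0.956 0.269 0.120
outer loop
vertex -1.822 2.17 0.148
vertex -1.628 1.627 -0.179
vertex -1.745 2.189 -0.51
endloop
endfacet

endsolid


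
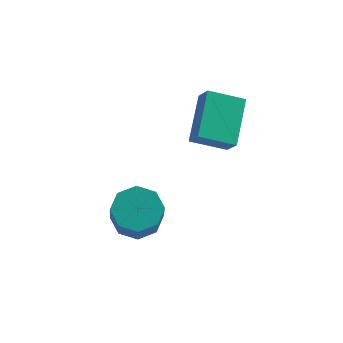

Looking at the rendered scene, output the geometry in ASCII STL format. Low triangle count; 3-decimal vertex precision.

solid 
facet normal -0.115 0.547 -0.829
outer loop
vertex -1.251 -2.477 -0.939
vertex -1.992 -2.089 -0.58
vertex -1.102 -1.9 -0.579
endloop
endfacet
facet normal 0.970 -0.118 -0.213
outer loop
vertex -1.251 -2.477 -0.939
vertex -1.102 -1.9 -0.579
vertex -1.048 -3.439 0.52
endloop
endfacet
facet normal 0.970 -0.119 -0.214
outer loop
vertex -1.048 -3.439 0.52
vertex -1.102 -1.9 -0.579
vertex -0.898 -2.862 0.88
endloop
endfacet
facet normal 0.116 -0.547 0.829
outer loop
vertex -1.048 -3.439 0.52
vertex -0.898 -2.862 0.88
vertex -1.788 -3.051 0.88
endloop
endfacet
facet normal -0.115 0.546 -0.830
outer loop
vertex -1.102 -1.9 -0.579
vertex -1.992 -2.089 -0.58
vertex -1.473 -1.433 -0.22
endloop
endfacet
facet normal 0.838 0.502 0.214
outer loop
vertex -1.102 -1.9 -0.579
vertex -1.473 -1.433 -0.22
vertex -0.898 -2.862 0.88
endloop
endfacet
facet normal 0.837 0.502 0.215
outer loop
vertex -0.898 -2.862 0.88
vertex -1.473 -1.433 -0.22
vertex -1.27 -2.396 1.24
endloop
endfacet
facet normal 0.116 -0.547 0.829
outer loop
vertex -0.898 -2.862 0.88
vertex -1.27 -2.396 1.24
vertex -1.788 -3.051 0.88
endloop
endfacet
facet normal -0.116 0.547 -0.829
outer loop
vertex -1.473 -1.433 -0.22
vertex -1.992 -2.089 -0.58
vertex -2.149 -1.351 -0.071
endloop
endfacet
facet normal 0.214 0.829 0.517
outer loop
vertex -1.473 -1.433 -0.22
vertex -2.149 -1.351 -0.071
vertex -1.27 -2.396 1.24
endloop
endfacet
facet normal 0.215 0.829 0.516
outer loop
vertex -1.27 -2.396 1.24
vertex -2.149 -1.351 -0.071
vertex -1.945 -2.313 1.388
endloop
endfacet
facet normal 0.115 -0.547 0.830
outer loop
vertex -1.27 -2.396 1.24
vertex -1.945 -2.313 1.388
vertex -1.788 -3.051 0.88
endloop
endfacet
facet normal -0.117 0.547 -0.829
outer loop
vertex -2.149 -1.351 -0.071
vertex -1.992 -2.089 -0.58
vertex -2.732 -1.701 -0.22
endloop
endfacet
facet normal -0.534 0.670 0.516
outer loop
vertex -2.149 -1.351 -0.071
vertex -2.732 -1.701 -0.22
vertex -1.945 -2.313 1.388
endloop
endfacet
facet normal -0.533 0.670 0.516
outer loop
vertex -1.945 -2.313 1.388
vertex -2.732 -1.701 -0.22
vertex -2.529 -2.663 1.239
endloop
endfacet
facet normal 0.116 -0.546 0.830
outer loop
vertex -1.945 -2.313 1.388
vertex -2.529 -2.663 1.239
vertex -1.788 -3.051 0.88
endloop
endfacet
facet normal -0.116 0.547 -0.829
outer loop
vertex -2.732 -1.701 -0.22
vertex -1.992 -2.089 -0.58
vertex -2.882 -2.278 -0.58
endloop
endfacet
facet normal -0.970 0.119 0.213
outer loop
vertex -2.732 -1.701 -0.22
vertex -2.882 -2.278 -0.58
vertex -2.529 -2.663 1.239
endloop
endfacet
facet normal -0.970 0.118 0.213
outer loop
vertex -2.529 -2.663 1.239
vertex -2.882 -2.278 -0.58
vertex -2.678 -3.24 0.879
endloop
endfacet
facet normal 0.115 -0.547 0.829
outer loop
vertex -2.529 -2.663 1.239
vertex -2.678 -3.24 0.879
vertex -1.788 -3.051 0.88
endloop
endfacet
facet normal -0.116 0.547 -0.829
outer loop
vertex -2.882 -2.278 -0.58
vertex -1.992 -2.089 -0.58
vertex -2.51 -2.744 -0.94
endloop
endfacet
facet normal -0.837 -0.503 -0.214
outer loop
vertex -2.882 -2.278 -0.58
vertex -2.51 -2.744 -0.94
vertex -2.678 -3.24 0.879
endloop
endfacet
facet normal -0.838 -0.501 -0.214
outer loop
vertex -2.678 -3.24 0.879
vertex -2.51 -2.744 -0.94
vertex -2.307 -3.707 0.52
endloop
endfacet
facet normal 0.115 -0.546 0.830
outer loop
vertex -2.678 -3.24 0.879
vertex -2.307 -3.707 0.52
vertex -1.788 -3.051 0.88
endloop
endfacet
facet normal -0.115 0.547 -0.830
outer loop
vertex -2.51 -2.744 -0.94
vertex -1.992 -2.089 -0.58
vertex -1.835 -2.827 -1.088
endloop
endfacet
facet normal -0.215 -0.829 -0.517
outer loop
vertex -2.51 -2.744 -0.94
vertex -1.835 -2.827 -1.088
vertex -2.307 -3.707 0.52
endloop
endfacet
facet normal -0.214 -0.829 -0.517
outer loop
vertex -2.307 -3.707 0.52
vertex -1.835 -2.827 -1.088
vertex -1.631 -3.789 0.371
endloop
endfacet
facet normal 0.116 -0.547 0.829
outer loop
vertex -2.307 -3.707 0.52
vertex -1.631 -3.789 0.371
vertex -1.788 -3.051 0.88
endloop
endfacet
facet normal -0.116 0.546 -0.830
outer loop
vertex -1.835 -2.827 -1.088
vertex -1.992 -2.089 -0.58
vertex -1.251 -2.477 -0.939
endloop
endfacet
facet normal 0.533 -0.670 -0.516
outer loop
vertex -1.835 -2.827 -1.088
vertex -1.251 -2.477 -0.939
vertex -1.631 -3.789 0.371
endloop
endfacet
facet normal 0.534 -0.670 -0.516
outer loop
vertex -1.631 -3.789 0.371
vertex -1.251 -2.477 -0.939
vertex -1.048 -3.439 0.52
endloop
endfacet
facet normal 0.117 -0.547 0.829
outer loop
vertex -1.631 -3.789 0.371
vertex -1.048 -3.439 0.52
vertex -1.788 -3.051 0.88
endloop
endfacet
facet normal -0.393 0.489 -0.779
outer loop
vertex -0.445 1.662 2.912
vertex 0.85 1.899 2.407
vertex -0.531 -0.025 1.897
endloop
endfacet
facet normal -0.919 -0.168 0.357
outer loop
vertex -0.15 -0.499 2.653
vertex -0.445 1.662 2.912
vertex -0.531 -0.025 1.897
endloop
endfacet
facet normal -0.393 0.488 -0.779
outer loop
vertex -0.531 -0.025 1.897
vertex 0.85 1.899 2.407
vertex 0.764 0.212 1.393
endloop
endfacet
facet normal -0.044 -0.856 -0.515
outer loop
vertex 0.764 0.212 1.393
vertex -0.15 -0.499 2.653
vertex -0.531 -0.025 1.897
endloop
endfacet
facet normal 0.044 0.856 0.515
outer loop
vertex -0.445 1.662 2.912
vertex 1.231 1.425 3.163
vertex 0.85 1.899 2.407
endloop
endfacet
facet normal -0.918 -0.168 0.358
outer loop
vertex -0.064 1.188 3.667
vertex -0.445 1.662 2.912
vertex -0.15 -0.499 2.653
endloop
endfacet
facet normal 0.044 0.856 0.515
outer loop
vertex -0.064 1.188 3.667
vertex 1.231 1.425 3.163
vertex -0.445 1.662 2.912
endloop
endfacet
facet normal 0.919 0.168 -0.358
outer loop
vertex 0.85 1.899 2.407
vertex 1.231 1.425 3.163
vertex 0.764 0.212 1.393
endloop
endfacet
facet normal -0.044 -0.856 -0.515
outer loop
vertex 1.145 -0.262 2.148
vertex -0.15 -0.499 2.653
vertex 0.764 0.212 1.393
endloop
endfacet
facet normal 0.918 0.168 -0.358
outer loop
vertex 0.764 0.212 1.393
vertex 1.231 1.425 3.163
vertex 1.145 -0.262 2.148
endloop
endfacet
facet normal 0.393 -0.488 0.779
outer loop
vertex 1.145 -0.262 2.148
vertex -0.064 1.188 3.667
vertex -0.15 -0.499 2.653
endloop
endfacet
facet normal 0.393 -0.489 0.779
outer loop
vertex 1.231 1.425 3.163
vertex -0.064 1.188 3.667
vertex 1.145 -0.262 2.148
endloop
endfacet

endsolid


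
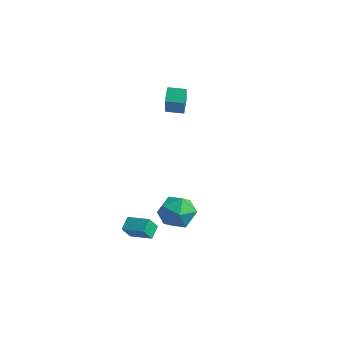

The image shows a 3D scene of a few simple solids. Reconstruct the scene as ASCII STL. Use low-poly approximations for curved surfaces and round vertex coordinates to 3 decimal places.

solid 
facet normal -0.371 -0.135 0.919
outer loop
vertex 3.132 -2.539 0.733
vertex 3.63 -3.522 0.79
vertex 4.157 -2.616 1.136
endloop
endfacet
facet normal -0.267 0.559 0.785
outer loop
vertex 3.132 -2.539 0.733
vertex 4.157 -2.616 1.136
vertex 3.892 -1.787 0.456
endloop
endfacet
facet normal -0.649 0.732 0.207
outer loop
vertex 3.132 -2.539 0.733
vertex 3.892 -1.787 0.456
vertex 3.202 -2.182 -0.31
endloop
endfacet
facet normal -0.989 0.146 -0.016
outer loop
vertex 3.132 -2.539 0.733
vertex 3.202 -2.182 -0.31
vertex 3.04 -3.254 -0.103
endloop
endfacet
facet normal -0.818 -0.390 0.423
outer loop
vertex 3.132 -2.539 0.733
vertex 3.04 -3.254 -0.103
vertex 3.63 -3.522 0.79
endloop
endfacet
facet normal 0.423 0.652 0.630
outer loop
vertex 3.892 -1.787 0.456
vertex 4.157 -2.616 1.136
vertex 4.86 -2.306 0.343
endloop
endfacet
facet normal 0.253 -0.470 0.845
outer loop
vertex 4.157 -2.616 1.136
vertex 3.63 -3.522 0.79
vertex 4.698 -3.378 0.55
endloop
endfacet
facet normal -0.468 -0.883 0.044
outer loop
vertex 3.63 -3.522 0.79
vertex 3.04 -3.254 -0.103
vertex 4.008 -3.773 -0.216
endloop
endfacet
facet normal -0.745 -0.016 -0.667
outer loop
vertex 3.04 -3.254 -0.103
vertex 3.202 -2.182 -0.31
vertex 3.743 -2.944 -0.896
endloop
endfacet
facet normal -0.194 0.932 -0.306
outer loop
vertex 3.202 -2.182 -0.31
vertex 3.892 -1.787 0.456
vertex 4.27 -2.038 -0.55
endloop
endfacet
facet normal 0.989 -0.146 0.016
outer loop
vertex 4.768 -3.021 -0.493
vertex 4.86 -2.306 0.343
vertex 4.698 -3.378 0.55
endloop
endfacet
facet normal 0.649 -0.732 -0.207
outer loop
vertex 4.768 -3.021 -0.493
vertex 4.698 -3.378 0.55
vertex 4.008 -3.773 -0.216
endloop
endfacet
facet normal 0.267 -0.559 -0.785
outer loop
vertex 4.768 -3.021 -0.493
vertex 4.008 -3.773 -0.216
vertex 3.743 -2.944 -0.896
endloop
endfacet
facet normal 0.371 0.135 -0.919
outer loop
vertex 4.768 -3.021 -0.493
vertex 3.743 -2.944 -0.896
vertex 4.27 -2.038 -0.55
endloop
endfacet
facet normal 0.818 0.390 -0.423
outer loop
vertex 4.768 -3.021 -0.493
vertex 4.27 -2.038 -0.55
vertex 4.86 -2.306 0.343
endloop
endfacet
facet normal 0.745 0.016 0.667
outer loop
vertex 4.698 -3.378 0.55
vertex 4.86 -2.306 0.343
vertex 4.157 -2.616 1.136
endloop
endfacet
facet normal 0.194 -0.932 0.306
outer loop
vertex 4.008 -3.773 -0.216
vertex 4.698 -3.378 0.55
vertex 3.63 -3.522 0.79
endloop
endfacet
facet normal -0.423 -0.652 -0.630
outer loop
vertex 3.743 -2.944 -0.896
vertex 4.008 -3.773 -0.216
vertex 3.04 -3.254 -0.103
endloop
endfacet
facet normal -0.253 0.470 -0.845
outer loop
vertex 4.27 -2.038 -0.55
vertex 3.743 -2.944 -0.896
vertex 3.202 -2.182 -0.31
endloop
endfacet
facet normal 0.468 0.883 -0.044
outer loop
vertex 4.86 -2.306 0.343
vertex 4.27 -2.038 -0.55
vertex 3.892 -1.787 0.456
endloop
endfacet
facet normal -0.948 -0.226 -0.222
outer loop
vertex 0.796 -3.52 -2.332
vertex 0.528 -2.838 -1.882
vertex 0.851 -2.983 -3.113
endloop
endfacet
facet normal 0.312 -0.793 -0.523
outer loop
vertex 2.112 -2.682 -2.818
vertex 0.796 -3.52 -2.332
vertex 0.851 -2.983 -3.113
endloop
endfacet
facet normal -0.948 -0.226 -0.222
outer loop
vertex 0.851 -2.983 -3.113
vertex 0.528 -2.838 -1.882
vertex 0.583 -2.301 -2.664
endloop
endfacet
facet normal 0.058 0.565 -0.823
outer loop
vertex 0.583 -2.301 -2.664
vertex 2.112 -2.682 -2.818
vertex 0.851 -2.983 -3.113
endloop
endfacet
facet normal -0.057 -0.565 0.823
outer loop
vertex 0.796 -3.52 -2.332
vertex 1.789 -2.537 -1.587
vertex 0.528 -2.838 -1.882
endloop
endfacet
facet normal 0.312 -0.793 -0.523
outer loop
vertex 2.057 -3.219 -2.036
vertex 0.796 -3.52 -2.332
vertex 2.112 -2.682 -2.818
endloop
endfacet
facet normal -0.058 -0.565 0.823
outer loop
vertex 2.057 -3.219 -2.036
vertex 1.789 -2.537 -1.587
vertex 0.796 -3.52 -2.332
endloop
endfacet
facet normal -0.312 0.793 0.523
outer loop
vertex 0.528 -2.838 -1.882
vertex 1.789 -2.537 -1.587
vertex 0.583 -2.301 -2.664
endloop
endfacet
facet normal 0.058 0.566 -0.823
outer loop
vertex 1.844 -2.0 -2.368
vertex 2.112 -2.682 -2.818
vertex 0.583 -2.301 -2.664
endloop
endfacet
facet normal -0.312 0.793 0.523
outer loop
vertex 0.583 -2.301 -2.664
vertex 1.789 -2.537 -1.587
vertex 1.844 -2.0 -2.368
endloop
endfacet
facet normal 0.948 0.226 0.222
outer loop
vertex 1.844 -2.0 -2.368
vertex 2.057 -3.219 -2.036
vertex 2.112 -2.682 -2.818
endloop
endfacet
facet normal 0.948 0.226 0.222
outer loop
vertex 1.789 -2.537 -1.587
vertex 2.057 -3.219 -2.036
vertex 1.844 -2.0 -2.368
endloop
endfacet
facet normal -0.785 -0.614 0.081
outer loop
vertex -2.609 3.286 3.849
vertex -3.506 4.226 2.289
vertex -2.175 2.647 3.213
endloop
endfacet
facet normal 0.442 -0.464 0.768
outer loop
vertex -1.374 3.274 3.131
vertex -2.609 3.286 3.849
vertex -2.175 2.647 3.213
endloop
endfacet
facet normal -0.785 -0.614 0.081
outer loop
vertex -2.175 2.647 3.213
vertex -3.506 4.226 2.289
vertex -3.072 3.588 1.654
endloop
endfacet
facet normal 0.435 -0.638 -0.635
outer loop
vertex -3.072 3.588 1.654
vertex -1.374 3.274 3.131
vertex -2.175 2.647 3.213
endloop
endfacet
facet normal -0.435 0.639 0.635
outer loop
vertex -2.609 3.286 3.849
vertex -2.705 4.853 2.207
vertex -3.506 4.226 2.289
endloop
endfacet
facet normal 0.442 -0.464 0.768
outer loop
vertex -1.808 3.912 3.766
vertex -2.609 3.286 3.849
vertex -1.374 3.274 3.131
endloop
endfacet
facet normal -0.434 0.639 0.635
outer loop
vertex -1.808 3.912 3.766
vertex -2.705 4.853 2.207
vertex -2.609 3.286 3.849
endloop
endfacet
facet normal -0.442 0.464 -0.768
outer loop
vertex -3.506 4.226 2.289
vertex -2.705 4.853 2.207
vertex -3.072 3.588 1.654
endloop
endfacet
facet normal 0.434 -0.639 -0.635
outer loop
vertex -2.271 4.214 1.571
vertex -1.374 3.274 3.131
vertex -3.072 3.588 1.654
endloop
endfacet
facet normal -0.442 0.464 -0.768
outer loop
vertex -3.072 3.588 1.654
vertex -2.705 4.853 2.207
vertex -2.271 4.214 1.571
endloop
endfacet
facet normal 0.785 0.614 -0.081
outer loop
vertex -2.271 4.214 1.571
vertex -1.808 3.912 3.766
vertex -1.374 3.274 3.131
endloop
endfacet
facet normal 0.785 0.614 -0.081
outer loop
vertex -2.705 4.853 2.207
vertex -1.808 3.912 3.766
vertex -2.271 4.214 1.571
endloop
endfacet

endsolid


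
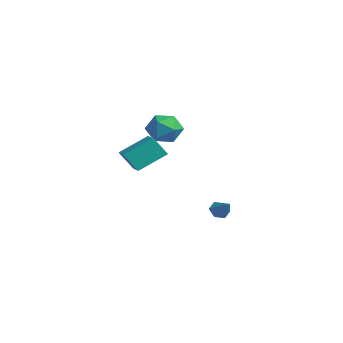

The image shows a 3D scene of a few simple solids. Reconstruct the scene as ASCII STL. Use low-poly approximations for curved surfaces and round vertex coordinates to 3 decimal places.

solid 
facet normal -0.795 -0.039 -0.606
outer loop
vertex 3.684 0.967 -0.662
vertex 3.333 0.836 -0.193
vertex 3.424 1.408 -0.349
endloop
endfacet
facet normal 0.690 0.643 -0.333
outer loop
vertex 3.684 0.967 -0.662
vertex 3.424 1.408 -0.349
vertex 4.367 0.884 0.593
endloop
endfacet
facet normal -0.796 -0.038 -0.604
outer loop
vertex 3.424 1.408 -0.349
vertex 3.333 0.836 -0.193
vertex 3.074 1.277 0.12
endloop
endfacet
facet normal 0.146 0.919 0.366
outer loop
vertex 3.424 1.408 -0.349
vertex 3.074 1.277 0.12
vertex 4.367 0.884 0.593
endloop
endfacet
facet normal -0.795 -0.037 -0.605
outer loop
vertex 3.074 1.277 0.12
vertex 3.333 0.836 -0.193
vertex 2.982 0.704 0.276
endloop
endfacet
facet normal -0.249 0.291 0.924
outer loop
vertex 3.074 1.277 0.12
vertex 2.982 0.704 0.276
vertex 4.367 0.884 0.593
endloop
endfacet
facet normal -0.795 -0.038 -0.606
outer loop
vertex 2.982 0.704 0.276
vertex 3.333 0.836 -0.193
vertex 3.242 0.263 -0.038
endloop
endfacet
facet normal -0.099 -0.615 0.782
outer loop
vertex 2.982 0.704 0.276
vertex 3.242 0.263 -0.038
vertex 4.367 0.884 0.593
endloop
endfacet
facet normal -0.796 -0.037 -0.604
outer loop
vertex 3.242 0.263 -0.038
vertex 3.333 0.836 -0.193
vertex 3.592 0.395 -0.507
endloop
endfacet
facet normal 0.446 -0.891 0.082
outer loop
vertex 3.242 0.263 -0.038
vertex 3.592 0.395 -0.507
vertex 4.367 0.884 0.593
endloop
endfacet
facet normal -0.795 -0.036 -0.605
outer loop
vertex 3.592 0.395 -0.507
vertex 3.333 0.836 -0.193
vertex 3.684 0.967 -0.662
endloop
endfacet
facet normal 0.840 -0.264 -0.474
outer loop
vertex 3.592 0.395 -0.507
vertex 3.684 0.967 -0.662
vertex 4.367 0.884 0.593
endloop
endfacet
facet normal 0.002 0.869 0.494
outer loop
vertex -3.09 2.074 3.532
vertex -4.112 1.831 3.964
vertex -3.172 1.514 4.517
endloop
endfacet
facet normal 0.666 0.623 0.410
outer loop
vertex -3.09 2.074 3.532
vertex -3.172 1.514 4.517
vertex -2.401 1.197 3.745
endloop
endfacet
facet normal 0.785 0.547 -0.290
outer loop
vertex -3.09 2.074 3.532
vertex -2.401 1.197 3.745
vertex -2.865 1.317 2.716
endloop
endfacet
facet normal 0.195 0.745 -0.638
outer loop
vertex -3.09 2.074 3.532
vertex -2.865 1.317 2.716
vertex -3.923 1.709 2.851
endloop
endfacet
facet normal -0.289 0.945 -0.153
outer loop
vertex -3.09 2.074 3.532
vertex -3.923 1.709 2.851
vertex -4.112 1.831 3.964
endloop
endfacet
facet normal 0.703 -0.023 0.711
outer loop
vertex -2.401 1.197 3.745
vertex -3.172 1.514 4.517
vertex -2.997 0.411 4.309
endloop
endfacet
facet normal -0.373 0.376 0.849
outer loop
vertex -3.172 1.514 4.517
vertex -4.112 1.831 3.964
vertex -4.055 0.803 4.444
endloop
endfacet
facet normal -0.844 0.498 -0.198
outer loop
vertex -4.112 1.831 3.964
vertex -3.923 1.709 2.851
vertex -4.519 0.923 3.415
endloop
endfacet
facet normal -0.060 0.176 -0.983
outer loop
vertex -3.923 1.709 2.851
vertex -2.865 1.317 2.716
vertex -3.748 0.606 2.643
endloop
endfacet
facet normal 0.895 -0.147 -0.421
outer loop
vertex -2.865 1.317 2.716
vertex -2.401 1.197 3.745
vertex -2.808 0.289 3.196
endloop
endfacet
facet normal -0.195 -0.745 0.638
outer loop
vertex -3.83 0.046 3.628
vertex -2.997 0.411 4.309
vertex -4.055 0.803 4.444
endloop
endfacet
facet normal -0.785 -0.547 0.290
outer loop
vertex -3.83 0.046 3.628
vertex -4.055 0.803 4.444
vertex -4.519 0.923 3.415
endloop
endfacet
facet normal -0.666 -0.623 -0.410
outer loop
vertex -3.83 0.046 3.628
vertex -4.519 0.923 3.415
vertex -3.748 0.606 2.643
endloop
endfacet
facet normal -0.002 -0.869 -0.494
outer loop
vertex -3.83 0.046 3.628
vertex -3.748 0.606 2.643
vertex -2.808 0.289 3.196
endloop
endfacet
facet normal 0.289 -0.945 0.153
outer loop
vertex -3.83 0.046 3.628
vertex -2.808 0.289 3.196
vertex -2.997 0.411 4.309
endloop
endfacet
facet normal 0.060 -0.176 0.983
outer loop
vertex -4.055 0.803 4.444
vertex -2.997 0.411 4.309
vertex -3.172 1.514 4.517
endloop
endfacet
facet normal -0.895 0.147 0.421
outer loop
vertex -4.519 0.923 3.415
vertex -4.055 0.803 4.444
vertex -4.112 1.831 3.964
endloop
endfacet
facet normal -0.703 0.023 -0.711
outer loop
vertex -3.748 0.606 2.643
vertex -4.519 0.923 3.415
vertex -3.923 1.709 2.851
endloop
endfacet
facet normal 0.373 -0.376 -0.849
outer loop
vertex -2.808 0.289 3.196
vertex -3.748 0.606 2.643
vertex -2.865 1.317 2.716
endloop
endfacet
facet normal 0.844 -0.498 0.198
outer loop
vertex -2.997 0.411 4.309
vertex -2.808 0.289 3.196
vertex -2.401 1.197 3.745
endloop
endfacet
facet normal -0.320 -0.469 0.823
outer loop
vertex -2.105 -0.294 3.486
vertex -3.48 0.074 3.161
vertex -2.308 -1.97 2.452
endloop
endfacet
facet normal 0.942 -0.252 0.223
outer loop
vertex -1.86 -1.314 1.299
vertex -2.105 -0.294 3.486
vertex -2.308 -1.97 2.452
endloop
endfacet
facet normal -0.320 -0.469 0.823
outer loop
vertex -2.308 -1.97 2.452
vertex -3.48 0.074 3.161
vertex -3.683 -1.603 2.127
endloop
endfacet
facet normal -0.103 -0.847 -0.522
outer loop
vertex -3.683 -1.603 2.127
vertex -1.86 -1.314 1.299
vertex -2.308 -1.97 2.452
endloop
endfacet
facet normal 0.103 0.847 0.522
outer loop
vertex -2.105 -0.294 3.486
vertex -3.032 0.73 2.008
vertex -3.48 0.074 3.161
endloop
endfacet
facet normal 0.942 -0.251 0.223
outer loop
vertex -1.657 0.363 2.333
vertex -2.105 -0.294 3.486
vertex -1.86 -1.314 1.299
endloop
endfacet
facet normal 0.103 0.847 0.522
outer loop
vertex -1.657 0.363 2.333
vertex -3.032 0.73 2.008
vertex -2.105 -0.294 3.486
endloop
endfacet
facet normal -0.942 0.251 -0.223
outer loop
vertex -3.48 0.074 3.161
vertex -3.032 0.73 2.008
vertex -3.683 -1.603 2.127
endloop
endfacet
facet normal -0.103 -0.846 -0.522
outer loop
vertex -3.235 -0.946 0.974
vertex -1.86 -1.314 1.299
vertex -3.683 -1.603 2.127
endloop
endfacet
facet normal -0.942 0.251 -0.223
outer loop
vertex -3.683 -1.603 2.127
vertex -3.032 0.73 2.008
vertex -3.235 -0.946 0.974
endloop
endfacet
facet normal 0.320 0.469 -0.823
outer loop
vertex -3.235 -0.946 0.974
vertex -1.657 0.363 2.333
vertex -1.86 -1.314 1.299
endloop
endfacet
facet normal 0.320 0.469 -0.823
outer loop
vertex -3.032 0.73 2.008
vertex -1.657 0.363 2.333
vertex -3.235 -0.946 0.974
endloop
endfacet

endsolid
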